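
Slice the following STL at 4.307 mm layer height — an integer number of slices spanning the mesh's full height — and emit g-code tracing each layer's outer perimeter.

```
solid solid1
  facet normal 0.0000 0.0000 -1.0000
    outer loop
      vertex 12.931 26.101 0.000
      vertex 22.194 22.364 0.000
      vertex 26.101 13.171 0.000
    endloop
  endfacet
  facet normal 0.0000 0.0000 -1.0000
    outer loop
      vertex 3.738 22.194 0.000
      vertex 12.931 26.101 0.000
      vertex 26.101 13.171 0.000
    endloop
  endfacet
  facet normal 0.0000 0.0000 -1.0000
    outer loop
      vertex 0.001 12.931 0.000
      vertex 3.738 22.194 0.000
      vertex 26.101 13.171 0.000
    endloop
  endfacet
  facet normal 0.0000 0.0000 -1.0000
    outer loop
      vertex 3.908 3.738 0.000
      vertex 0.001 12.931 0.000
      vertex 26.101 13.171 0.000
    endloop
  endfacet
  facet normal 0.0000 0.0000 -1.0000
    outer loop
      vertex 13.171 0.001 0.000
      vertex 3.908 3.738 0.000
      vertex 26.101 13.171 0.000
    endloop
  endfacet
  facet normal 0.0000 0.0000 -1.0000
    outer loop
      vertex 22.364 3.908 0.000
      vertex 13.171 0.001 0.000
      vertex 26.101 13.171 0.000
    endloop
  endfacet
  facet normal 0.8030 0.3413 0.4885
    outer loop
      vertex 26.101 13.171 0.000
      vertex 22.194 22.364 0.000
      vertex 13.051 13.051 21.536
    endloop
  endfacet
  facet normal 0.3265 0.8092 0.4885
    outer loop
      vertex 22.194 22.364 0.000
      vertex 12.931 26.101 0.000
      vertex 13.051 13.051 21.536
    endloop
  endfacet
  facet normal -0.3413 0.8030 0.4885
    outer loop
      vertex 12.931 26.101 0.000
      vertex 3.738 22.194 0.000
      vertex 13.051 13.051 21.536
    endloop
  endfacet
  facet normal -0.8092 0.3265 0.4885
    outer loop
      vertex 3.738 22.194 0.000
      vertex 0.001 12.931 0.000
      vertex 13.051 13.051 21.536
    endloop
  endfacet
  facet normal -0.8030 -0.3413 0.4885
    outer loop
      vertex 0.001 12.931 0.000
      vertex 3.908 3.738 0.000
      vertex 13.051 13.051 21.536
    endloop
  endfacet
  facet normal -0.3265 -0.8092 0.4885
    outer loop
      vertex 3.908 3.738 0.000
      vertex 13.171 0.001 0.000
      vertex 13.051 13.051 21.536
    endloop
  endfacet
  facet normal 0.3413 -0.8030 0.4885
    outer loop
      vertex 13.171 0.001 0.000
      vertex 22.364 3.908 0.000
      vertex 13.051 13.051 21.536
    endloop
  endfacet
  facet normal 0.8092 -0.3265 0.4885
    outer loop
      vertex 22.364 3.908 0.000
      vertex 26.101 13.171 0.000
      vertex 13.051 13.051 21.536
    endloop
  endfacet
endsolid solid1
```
; perimeter-only toolpath
G21 ; units = mm
G90 ; absolute positioning
G28 ; home
; layer 1
G0 Z4.307
G0 X23.491 Y13.147
G1 X20.365 Y20.501
G1 X12.955 Y23.491
G1 X5.601 Y20.365
G1 X2.611 Y12.955
G1 X5.737 Y5.601
G1 X13.147 Y2.611
G1 X20.501 Y5.737
G1 X23.491 Y13.147
; layer 2
G0 Z8.614
G0 X20.881 Y13.123
G1 X18.537 Y18.639
G1 X12.979 Y20.881
G1 X7.463 Y18.537
G1 X5.221 Y12.979
G1 X7.565 Y7.463
G1 X13.123 Y5.221
G1 X18.639 Y7.565
G1 X20.881 Y13.123
; layer 3
G0 Z12.922
G0 X18.271 Y13.099
G1 X16.708 Y16.776
G1 X13.003 Y18.271
G1 X9.326 Y16.708
G1 X7.831 Y13.003
G1 X9.394 Y9.326
G1 X13.099 Y7.831
G1 X16.776 Y9.394
G1 X18.271 Y13.099
; layer 4
G0 Z17.229
G0 X15.661 Y13.075
G1 X14.880 Y14.914
G1 X13.027 Y15.661
G1 X11.188 Y14.880
G1 X10.441 Y13.027
G1 X11.222 Y11.188
G1 X13.075 Y10.441
G1 X14.914 Y11.222
G1 X15.661 Y13.075
M2 ; end

The solid is a regular 8-sided pyramid, base circumscribed radius ≈ 13.1 mm, apex at z ≈ 21.5 mm. Slicing at Δz = 4.307 mm — 5 equal slices spanning the solid's height, so layer i sits at z = i·h/5 — gives 4 non-empty perimeters. Each is a 8-segment closed polygon; G0 lifts to the layer z and rapids to the start vertex, then G1 traces the edges. The cross-section shrinks linearly with z (the slice at the apex is degenerate and omitted).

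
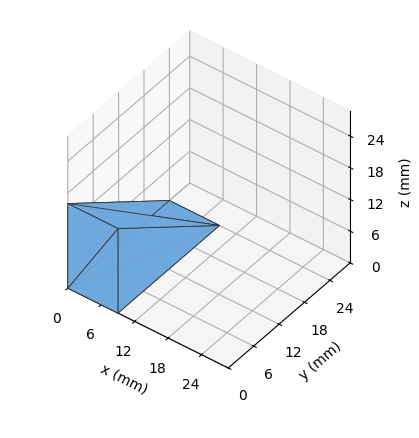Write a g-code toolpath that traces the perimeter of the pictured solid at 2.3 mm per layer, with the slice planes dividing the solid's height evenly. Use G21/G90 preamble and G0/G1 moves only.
Reading the render: the shape is a wedge (ramp): 9 × 24 mm base, rising to 16 mm along the y=0 edge and sloping linearly to z=0 at y=24 (dimensions read to the nearest mm from the axis ticks). For the g-code, the solid's height is divided into equal slices at the stated Δz and each level perimeter traced with G1 moves after a G0 lift.

; perimeter-only toolpath
G21 ; units = mm
G90 ; absolute positioning
G28 ; home
; layer 1
G0 Z2.3
G0 X0.0 Y0.0
G1 X9.0 Y0.0
G1 X9.0 Y20.6
G1 X0.0 Y20.6
G1 X0.0 Y0.0
; layer 2
G0 Z4.6
G0 X0.0 Y0.0
G1 X9.0 Y0.0
G1 X9.0 Y17.1
G1 X0.0 Y17.1
G1 X0.0 Y0.0
; layer 3
G0 Z6.9
G0 X0.0 Y0.0
G1 X9.0 Y0.0
G1 X9.0 Y13.7
G1 X0.0 Y13.7
G1 X0.0 Y0.0
; layer 4
G0 Z9.1
G0 X0.0 Y0.0
G1 X9.0 Y0.0
G1 X9.0 Y10.3
G1 X0.0 Y10.3
G1 X0.0 Y0.0
; layer 5
G0 Z11.4
G0 X0.0 Y0.0
G1 X9.0 Y0.0
G1 X9.0 Y6.9
G1 X0.0 Y6.9
G1 X0.0 Y0.0
; layer 6
G0 Z13.7
G0 X0.0 Y0.0
G1 X9.0 Y0.0
G1 X9.0 Y3.4
G1 X0.0 Y3.4
G1 X0.0 Y0.0
M2 ; end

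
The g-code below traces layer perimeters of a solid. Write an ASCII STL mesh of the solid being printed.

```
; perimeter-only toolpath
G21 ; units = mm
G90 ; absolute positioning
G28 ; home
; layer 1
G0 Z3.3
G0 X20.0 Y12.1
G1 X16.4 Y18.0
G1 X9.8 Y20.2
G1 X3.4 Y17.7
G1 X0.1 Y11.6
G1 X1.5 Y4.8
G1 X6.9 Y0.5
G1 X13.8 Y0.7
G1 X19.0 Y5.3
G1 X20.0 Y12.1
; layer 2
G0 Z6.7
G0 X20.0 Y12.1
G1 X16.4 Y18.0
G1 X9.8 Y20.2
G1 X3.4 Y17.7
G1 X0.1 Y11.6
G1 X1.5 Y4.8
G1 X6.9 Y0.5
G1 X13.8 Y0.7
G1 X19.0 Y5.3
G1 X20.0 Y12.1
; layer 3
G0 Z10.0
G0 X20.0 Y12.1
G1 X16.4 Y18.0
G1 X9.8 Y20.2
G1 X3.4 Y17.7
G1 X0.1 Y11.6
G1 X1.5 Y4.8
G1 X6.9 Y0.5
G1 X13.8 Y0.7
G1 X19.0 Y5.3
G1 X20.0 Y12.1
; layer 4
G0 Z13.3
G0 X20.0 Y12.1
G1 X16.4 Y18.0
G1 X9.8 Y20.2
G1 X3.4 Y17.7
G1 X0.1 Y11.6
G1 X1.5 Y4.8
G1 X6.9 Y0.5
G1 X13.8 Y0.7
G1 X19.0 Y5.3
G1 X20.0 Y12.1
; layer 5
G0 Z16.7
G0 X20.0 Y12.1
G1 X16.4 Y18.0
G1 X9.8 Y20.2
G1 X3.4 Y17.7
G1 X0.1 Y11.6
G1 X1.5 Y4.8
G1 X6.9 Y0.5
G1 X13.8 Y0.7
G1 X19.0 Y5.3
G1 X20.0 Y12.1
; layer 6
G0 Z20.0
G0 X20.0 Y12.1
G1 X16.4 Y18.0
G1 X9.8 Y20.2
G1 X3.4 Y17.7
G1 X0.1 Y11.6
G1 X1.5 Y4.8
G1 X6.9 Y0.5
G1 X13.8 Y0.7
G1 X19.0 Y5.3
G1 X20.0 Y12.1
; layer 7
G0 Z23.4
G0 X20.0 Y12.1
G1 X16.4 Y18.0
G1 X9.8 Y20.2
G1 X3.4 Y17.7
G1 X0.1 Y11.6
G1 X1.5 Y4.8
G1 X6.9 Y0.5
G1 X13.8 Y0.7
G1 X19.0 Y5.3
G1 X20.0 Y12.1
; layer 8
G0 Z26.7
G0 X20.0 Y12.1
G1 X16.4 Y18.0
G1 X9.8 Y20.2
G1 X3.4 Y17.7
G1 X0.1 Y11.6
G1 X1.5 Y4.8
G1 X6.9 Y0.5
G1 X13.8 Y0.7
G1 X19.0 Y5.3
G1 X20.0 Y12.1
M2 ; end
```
solid part
  facet normal 0.0000 0.0000 -1.0000
    outer loop
      vertex 9.8 20.2 0.0
      vertex 16.4 18.0 0.0
      vertex 20.0 12.1 0.0
    endloop
  endfacet
  facet normal 0.0000 0.0000 -1.0000
    outer loop
      vertex 3.4 17.7 0.0
      vertex 9.8 20.2 0.0
      vertex 20.0 12.1 0.0
    endloop
  endfacet
  facet normal 0.0000 0.0000 -1.0000
    outer loop
      vertex 0.1 11.6 0.0
      vertex 3.4 17.7 0.0
      vertex 20.0 12.1 0.0
    endloop
  endfacet
  facet normal 0.0000 0.0000 -1.0000
    outer loop
      vertex 1.5 4.8 0.0
      vertex 0.1 11.6 0.0
      vertex 20.0 12.1 0.0
    endloop
  endfacet
  facet normal 0.0000 0.0000 -1.0000
    outer loop
      vertex 6.9 0.5 0.0
      vertex 1.5 4.8 0.0
      vertex 20.0 12.1 0.0
    endloop
  endfacet
  facet normal 0.0000 0.0000 -1.0000
    outer loop
      vertex 13.8 0.7 0.0
      vertex 6.9 0.5 0.0
      vertex 20.0 12.1 0.0
    endloop
  endfacet
  facet normal 0.0000 0.0000 -1.0000
    outer loop
      vertex 19.0 5.3 0.0
      vertex 13.8 0.7 0.0
      vertex 20.0 12.1 0.0
    endloop
  endfacet
  facet normal 0.0000 0.0000 1.0000
    outer loop
      vertex 20.0 12.1 26.7
      vertex 16.4 18.0 26.7
      vertex 9.8 20.2 26.7
    endloop
  endfacet
  facet normal 0.0000 0.0000 1.0000
    outer loop
      vertex 20.0 12.1 26.7
      vertex 9.8 20.2 26.7
      vertex 3.4 17.7 26.7
    endloop
  endfacet
  facet normal 0.0000 0.0000 1.0000
    outer loop
      vertex 20.0 12.1 26.7
      vertex 3.4 17.7 26.7
      vertex 0.1 11.6 26.7
    endloop
  endfacet
  facet normal 0.0000 0.0000 1.0000
    outer loop
      vertex 20.0 12.1 26.7
      vertex 0.1 11.6 26.7
      vertex 1.5 4.8 26.7
    endloop
  endfacet
  facet normal 0.0000 0.0000 1.0000
    outer loop
      vertex 20.0 12.1 26.7
      vertex 1.5 4.8 26.7
      vertex 6.9 0.5 26.7
    endloop
  endfacet
  facet normal 0.0000 0.0000 1.0000
    outer loop
      vertex 20.0 12.1 26.7
      vertex 6.9 0.5 26.7
      vertex 13.8 0.7 26.7
    endloop
  endfacet
  facet normal 0.0000 0.0000 1.0000
    outer loop
      vertex 20.0 12.1 26.7
      vertex 13.8 0.7 26.7
      vertex 19.0 5.3 26.7
    endloop
  endfacet
  facet normal 0.8536 0.5209 0.0000
    outer loop
      vertex 20.0 12.1 0.0
      vertex 16.4 18.0 0.0
      vertex 16.4 18.0 26.7
    endloop
  endfacet
  facet normal 0.8536 0.5209 0.0000
    outer loop
      vertex 20.0 12.1 0.0
      vertex 16.4 18.0 26.7
      vertex 20.0 12.1 26.7
    endloop
  endfacet
  facet normal 0.3162 0.9487 0.0000
    outer loop
      vertex 16.4 18.0 0.0
      vertex 9.8 20.2 0.0
      vertex 9.8 20.2 26.7
    endloop
  endfacet
  facet normal 0.3162 0.9487 0.0000
    outer loop
      vertex 16.4 18.0 0.0
      vertex 9.8 20.2 26.7
      vertex 16.4 18.0 26.7
    endloop
  endfacet
  facet normal -0.3639 0.9315 0.0000
    outer loop
      vertex 9.8 20.2 0.0
      vertex 3.4 17.7 0.0
      vertex 3.4 17.7 26.7
    endloop
  endfacet
  facet normal -0.3639 0.9315 0.0000
    outer loop
      vertex 9.8 20.2 0.0
      vertex 3.4 17.7 26.7
      vertex 9.8 20.2 26.7
    endloop
  endfacet
  facet normal -0.8795 0.4758 0.0000
    outer loop
      vertex 3.4 17.7 0.0
      vertex 0.1 11.6 0.0
      vertex 0.1 11.6 26.7
    endloop
  endfacet
  facet normal -0.8795 0.4758 0.0000
    outer loop
      vertex 3.4 17.7 0.0
      vertex 0.1 11.6 26.7
      vertex 3.4 17.7 26.7
    endloop
  endfacet
  facet normal -0.9795 -0.2017 0.0000
    outer loop
      vertex 0.1 11.6 0.0
      vertex 1.5 4.8 0.0
      vertex 1.5 4.8 26.7
    endloop
  endfacet
  facet normal -0.9795 -0.2017 0.0000
    outer loop
      vertex 0.1 11.6 0.0
      vertex 1.5 4.8 26.7
      vertex 0.1 11.6 26.7
    endloop
  endfacet
  facet normal -0.6229 -0.7823 0.0000
    outer loop
      vertex 1.5 4.8 0.0
      vertex 6.9 0.5 0.0
      vertex 6.9 0.5 26.7
    endloop
  endfacet
  facet normal -0.6229 -0.7823 0.0000
    outer loop
      vertex 1.5 4.8 0.0
      vertex 6.9 0.5 26.7
      vertex 1.5 4.8 26.7
    endloop
  endfacet
  facet normal 0.0290 -0.9996 0.0000
    outer loop
      vertex 6.9 0.5 0.0
      vertex 13.8 0.7 0.0
      vertex 13.8 0.7 26.7
    endloop
  endfacet
  facet normal 0.0290 -0.9996 0.0000
    outer loop
      vertex 6.9 0.5 0.0
      vertex 13.8 0.7 26.7
      vertex 6.9 0.5 26.7
    endloop
  endfacet
  facet normal 0.6626 -0.7490 0.0000
    outer loop
      vertex 13.8 0.7 0.0
      vertex 19.0 5.3 0.0
      vertex 19.0 5.3 26.7
    endloop
  endfacet
  facet normal 0.6626 -0.7490 0.0000
    outer loop
      vertex 13.8 0.7 0.0
      vertex 19.0 5.3 26.7
      vertex 13.8 0.7 26.7
    endloop
  endfacet
  facet normal 0.9894 -0.1455 0.0000
    outer loop
      vertex 19.0 5.3 0.0
      vertex 20.0 12.1 0.0
      vertex 20.0 12.1 26.7
    endloop
  endfacet
  facet normal 0.9894 -0.1455 0.0000
    outer loop
      vertex 19.0 5.3 0.0
      vertex 20.0 12.1 26.7
      vertex 19.0 5.3 26.7
    endloop
  endfacet
endsolid part

The G0 Z moves step by Δz≈3.3 mm. Every layer's G1 loop is the same polygon, so the solid is a straight extrusion of it from z=0 to z≈26.7. Closing with flat bottom and top caps and triangulating gives 32 facets — a regular 9-sided prism (a cylinder approximated with 9 flat sides), circumscribed radius ≈ 10.1 mm, height ≈ 26.7 mm.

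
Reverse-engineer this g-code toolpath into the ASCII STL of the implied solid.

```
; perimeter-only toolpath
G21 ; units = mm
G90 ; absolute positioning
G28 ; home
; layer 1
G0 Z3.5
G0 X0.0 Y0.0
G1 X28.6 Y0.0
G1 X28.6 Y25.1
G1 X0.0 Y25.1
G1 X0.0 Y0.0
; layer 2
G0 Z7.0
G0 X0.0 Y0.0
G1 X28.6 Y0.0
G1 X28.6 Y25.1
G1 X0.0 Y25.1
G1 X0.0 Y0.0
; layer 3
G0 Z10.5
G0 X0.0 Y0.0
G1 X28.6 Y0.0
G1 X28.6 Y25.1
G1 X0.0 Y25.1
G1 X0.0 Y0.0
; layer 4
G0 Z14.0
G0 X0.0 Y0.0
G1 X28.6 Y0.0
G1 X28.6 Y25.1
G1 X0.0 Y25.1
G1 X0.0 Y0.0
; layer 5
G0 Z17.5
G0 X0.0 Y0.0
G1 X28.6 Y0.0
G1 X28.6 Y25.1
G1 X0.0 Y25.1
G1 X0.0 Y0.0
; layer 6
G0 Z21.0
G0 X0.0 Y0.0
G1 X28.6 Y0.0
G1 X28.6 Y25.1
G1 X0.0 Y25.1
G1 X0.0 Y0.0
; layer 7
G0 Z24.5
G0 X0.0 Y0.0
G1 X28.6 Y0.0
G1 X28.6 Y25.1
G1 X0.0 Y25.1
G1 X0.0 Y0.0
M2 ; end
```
solid part
  facet normal 0.0000 0.0000 -1.0000
    outer loop
      vertex 28.6 25.1 0.0
      vertex 28.6 0.0 0.0
      vertex 0.0 0.0 0.0
    endloop
  endfacet
  facet normal 0.0000 0.0000 -1.0000
    outer loop
      vertex 0.0 25.1 0.0
      vertex 28.6 25.1 0.0
      vertex 0.0 0.0 0.0
    endloop
  endfacet
  facet normal 0.0000 0.0000 1.0000
    outer loop
      vertex 0.0 0.0 24.5
      vertex 28.6 0.0 24.5
      vertex 28.6 25.1 24.5
    endloop
  endfacet
  facet normal 0.0000 0.0000 1.0000
    outer loop
      vertex 0.0 0.0 24.5
      vertex 28.6 25.1 24.5
      vertex 0.0 25.1 24.5
    endloop
  endfacet
  facet normal 0.0000 -1.0000 0.0000
    outer loop
      vertex 0.0 0.0 0.0
      vertex 28.6 0.0 0.0
      vertex 28.6 0.0 24.5
    endloop
  endfacet
  facet normal 0.0000 -1.0000 0.0000
    outer loop
      vertex 0.0 0.0 0.0
      vertex 28.6 0.0 24.5
      vertex 0.0 0.0 24.5
    endloop
  endfacet
  facet normal 0.0000 1.0000 0.0000
    outer loop
      vertex 28.6 25.1 24.5
      vertex 28.6 25.1 0.0
      vertex 0.0 25.1 0.0
    endloop
  endfacet
  facet normal 0.0000 1.0000 0.0000
    outer loop
      vertex 0.0 25.1 24.5
      vertex 28.6 25.1 24.5
      vertex 0.0 25.1 0.0
    endloop
  endfacet
  facet normal -1.0000 0.0000 0.0000
    outer loop
      vertex 0.0 25.1 24.5
      vertex 0.0 25.1 0.0
      vertex 0.0 0.0 0.0
    endloop
  endfacet
  facet normal -1.0000 0.0000 0.0000
    outer loop
      vertex 0.0 0.0 24.5
      vertex 0.0 25.1 24.5
      vertex 0.0 0.0 0.0
    endloop
  endfacet
  facet normal 1.0000 0.0000 0.0000
    outer loop
      vertex 28.6 0.0 0.0
      vertex 28.6 25.1 0.0
      vertex 28.6 25.1 24.5
    endloop
  endfacet
  facet normal 1.0000 0.0000 0.0000
    outer loop
      vertex 28.6 0.0 0.0
      vertex 28.6 25.1 24.5
      vertex 28.6 0.0 24.5
    endloop
  endfacet
endsolid part

The G0 Z moves step by Δz≈3.5 mm. Every layer's G1 loop is the same polygon, so the solid is a straight extrusion of it from z=0 to z≈24.5. Closing with flat bottom and top caps and triangulating gives 12 facets — a rectangular box, roughly 28.6 × 25.1 mm footprint and 24.5 mm tall.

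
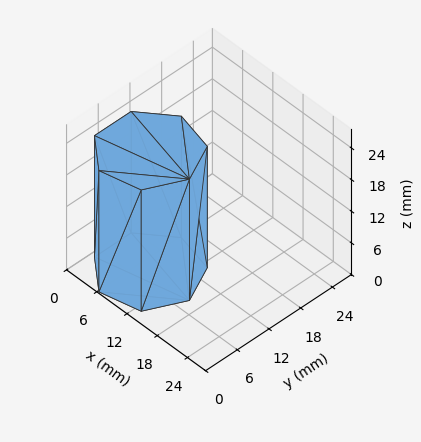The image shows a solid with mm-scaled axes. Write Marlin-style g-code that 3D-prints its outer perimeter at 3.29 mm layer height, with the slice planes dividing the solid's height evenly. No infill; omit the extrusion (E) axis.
Reading the render: the shape is a regular 7-sided prism (a cylinder approximated with 7 flat sides), circumscribed radius ≈ 8 mm, height ≈ 23 mm (dimensions read to the nearest mm from the axis ticks). For the g-code, the solid's height is divided into equal slices at the stated Δz and each level perimeter traced with G1 moves after a G0 lift.

; perimeter-only toolpath
G21 ; units = mm
G90 ; absolute positioning
G28 ; home
; layer 1
G0 Z3.29
G0 X16.00 Y8.00
G1 X12.99 Y14.25
G1 X6.22 Y15.80
G1 X0.79 Y11.47
G1 X0.79 Y4.53
G1 X6.22 Y0.20
G1 X12.99 Y1.75
G1 X16.00 Y8.00
; layer 2
G0 Z6.57
G0 X16.00 Y8.00
G1 X12.99 Y14.25
G1 X6.22 Y15.80
G1 X0.79 Y11.47
G1 X0.79 Y4.53
G1 X6.22 Y0.20
G1 X12.99 Y1.75
G1 X16.00 Y8.00
; layer 3
G0 Z9.86
G0 X16.00 Y8.00
G1 X12.99 Y14.25
G1 X6.22 Y15.80
G1 X0.79 Y11.47
G1 X0.79 Y4.53
G1 X6.22 Y0.20
G1 X12.99 Y1.75
G1 X16.00 Y8.00
; layer 4
G0 Z13.14
G0 X16.00 Y8.00
G1 X12.99 Y14.25
G1 X6.22 Y15.80
G1 X0.79 Y11.47
G1 X0.79 Y4.53
G1 X6.22 Y0.20
G1 X12.99 Y1.75
G1 X16.00 Y8.00
; layer 5
G0 Z16.43
G0 X16.00 Y8.00
G1 X12.99 Y14.25
G1 X6.22 Y15.80
G1 X0.79 Y11.47
G1 X0.79 Y4.53
G1 X6.22 Y0.20
G1 X12.99 Y1.75
G1 X16.00 Y8.00
; layer 6
G0 Z19.71
G0 X16.00 Y8.00
G1 X12.99 Y14.25
G1 X6.22 Y15.80
G1 X0.79 Y11.47
G1 X0.79 Y4.53
G1 X6.22 Y0.20
G1 X12.99 Y1.75
G1 X16.00 Y8.00
; layer 7
G0 Z23.00
G0 X16.00 Y8.00
G1 X12.99 Y14.25
G1 X6.22 Y15.80
G1 X0.79 Y11.47
G1 X0.79 Y4.53
G1 X6.22 Y0.20
G1 X12.99 Y1.75
G1 X16.00 Y8.00
M2 ; end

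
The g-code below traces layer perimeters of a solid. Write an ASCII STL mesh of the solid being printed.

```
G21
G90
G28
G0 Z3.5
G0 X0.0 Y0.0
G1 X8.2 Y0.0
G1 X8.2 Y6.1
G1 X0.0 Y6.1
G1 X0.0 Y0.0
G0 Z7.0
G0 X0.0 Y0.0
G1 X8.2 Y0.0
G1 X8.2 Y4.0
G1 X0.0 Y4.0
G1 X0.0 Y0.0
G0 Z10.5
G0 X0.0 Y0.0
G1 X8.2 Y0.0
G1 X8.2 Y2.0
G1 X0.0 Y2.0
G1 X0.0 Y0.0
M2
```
solid part
  facet normal 0.0000 0.0000 -1.0000
    outer loop
      vertex 8.2 8.1 0.0
      vertex 8.2 0.0 0.0
      vertex 0.0 0.0 0.0
    endloop
  endfacet
  facet normal 0.0000 0.0000 -1.0000
    outer loop
      vertex 0.0 8.1 0.0
      vertex 8.2 8.1 0.0
      vertex 0.0 0.0 0.0
    endloop
  endfacet
  facet normal 0.0000 -1.0000 0.0000
    outer loop
      vertex 0.0 0.0 0.0
      vertex 8.2 0.0 0.0
      vertex 8.2 0.0 14.0
    endloop
  endfacet
  facet normal 0.0000 -1.0000 0.0000
    outer loop
      vertex 0.0 0.0 0.0
      vertex 8.2 0.0 14.0
      vertex 0.0 0.0 14.0
    endloop
  endfacet
  facet normal 0.0000 0.8656 0.5008
    outer loop
      vertex 0.0 0.0 14.0
      vertex 8.2 0.0 14.0
      vertex 8.2 8.1 0.0
    endloop
  endfacet
  facet normal 0.0000 0.8656 0.5008
    outer loop
      vertex 0.0 0.0 14.0
      vertex 8.2 8.1 0.0
      vertex 0.0 8.1 0.0
    endloop
  endfacet
  facet normal -1.0000 0.0000 0.0000
    outer loop
      vertex 0.0 0.0 14.0
      vertex 0.0 8.1 0.0
      vertex 0.0 0.0 0.0
    endloop
  endfacet
  facet normal 1.0000 0.0000 0.0000
    outer loop
      vertex 8.2 0.0 0.0
      vertex 8.2 8.1 0.0
      vertex 8.2 0.0 14.0
    endloop
  endfacet
endsolid part

The G0 Z moves step by Δz≈3.5 mm. The G1 loops shrink linearly with z, so the solid tapers from its base footprint up to z≈14. Closing with a flat bottom cap and the tapered top and triangulating gives 8 facets — a wedge (ramp): 8.2 × 8.1 mm base, rising to 14 mm along the y=0 edge and sloping linearly to z=0 at y=8.1.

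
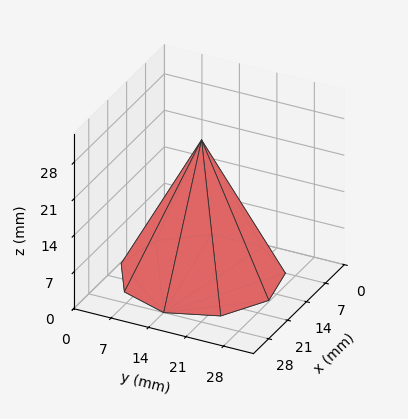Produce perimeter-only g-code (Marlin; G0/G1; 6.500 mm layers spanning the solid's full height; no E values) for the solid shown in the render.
Reading the render: the shape is a regular 9-sided pyramid, base circumscribed radius ≈ 14 mm, apex at z ≈ 26 mm (dimensions read to the nearest mm from the axis ticks). For the g-code, the solid's height is divided into equal slices at the stated Δz and each level perimeter traced with G1 moves after a G0 lift.

; perimeter-only toolpath
G21 ; units = mm
G90 ; absolute positioning
G28 ; home
; layer 1
G0 Z6.500
G0 X24.500 Y14.000
G1 X22.044 Y20.749
G1 X15.823 Y24.340
G1 X8.750 Y23.093
G1 X4.133 Y17.591
G1 X4.133 Y10.409
G1 X8.750 Y4.907
G1 X15.823 Y3.660
G1 X22.044 Y7.251
G1 X24.500 Y14.000
; layer 2
G0 Z13.000
G0 X21.000 Y14.000
G1 X19.363 Y18.499
G1 X15.216 Y20.893
G1 X10.500 Y20.062
G1 X7.422 Y16.394
G1 X7.422 Y11.606
G1 X10.500 Y7.938
G1 X15.216 Y7.106
G1 X19.363 Y9.501
G1 X21.000 Y14.000
; layer 3
G0 Z19.500
G0 X17.500 Y14.000
G1 X16.681 Y16.250
G1 X14.608 Y17.447
G1 X12.250 Y17.031
G1 X10.711 Y15.197
G1 X10.711 Y12.803
G1 X12.250 Y10.969
G1 X14.608 Y10.553
G1 X16.681 Y11.750
G1 X17.500 Y14.000
M2 ; end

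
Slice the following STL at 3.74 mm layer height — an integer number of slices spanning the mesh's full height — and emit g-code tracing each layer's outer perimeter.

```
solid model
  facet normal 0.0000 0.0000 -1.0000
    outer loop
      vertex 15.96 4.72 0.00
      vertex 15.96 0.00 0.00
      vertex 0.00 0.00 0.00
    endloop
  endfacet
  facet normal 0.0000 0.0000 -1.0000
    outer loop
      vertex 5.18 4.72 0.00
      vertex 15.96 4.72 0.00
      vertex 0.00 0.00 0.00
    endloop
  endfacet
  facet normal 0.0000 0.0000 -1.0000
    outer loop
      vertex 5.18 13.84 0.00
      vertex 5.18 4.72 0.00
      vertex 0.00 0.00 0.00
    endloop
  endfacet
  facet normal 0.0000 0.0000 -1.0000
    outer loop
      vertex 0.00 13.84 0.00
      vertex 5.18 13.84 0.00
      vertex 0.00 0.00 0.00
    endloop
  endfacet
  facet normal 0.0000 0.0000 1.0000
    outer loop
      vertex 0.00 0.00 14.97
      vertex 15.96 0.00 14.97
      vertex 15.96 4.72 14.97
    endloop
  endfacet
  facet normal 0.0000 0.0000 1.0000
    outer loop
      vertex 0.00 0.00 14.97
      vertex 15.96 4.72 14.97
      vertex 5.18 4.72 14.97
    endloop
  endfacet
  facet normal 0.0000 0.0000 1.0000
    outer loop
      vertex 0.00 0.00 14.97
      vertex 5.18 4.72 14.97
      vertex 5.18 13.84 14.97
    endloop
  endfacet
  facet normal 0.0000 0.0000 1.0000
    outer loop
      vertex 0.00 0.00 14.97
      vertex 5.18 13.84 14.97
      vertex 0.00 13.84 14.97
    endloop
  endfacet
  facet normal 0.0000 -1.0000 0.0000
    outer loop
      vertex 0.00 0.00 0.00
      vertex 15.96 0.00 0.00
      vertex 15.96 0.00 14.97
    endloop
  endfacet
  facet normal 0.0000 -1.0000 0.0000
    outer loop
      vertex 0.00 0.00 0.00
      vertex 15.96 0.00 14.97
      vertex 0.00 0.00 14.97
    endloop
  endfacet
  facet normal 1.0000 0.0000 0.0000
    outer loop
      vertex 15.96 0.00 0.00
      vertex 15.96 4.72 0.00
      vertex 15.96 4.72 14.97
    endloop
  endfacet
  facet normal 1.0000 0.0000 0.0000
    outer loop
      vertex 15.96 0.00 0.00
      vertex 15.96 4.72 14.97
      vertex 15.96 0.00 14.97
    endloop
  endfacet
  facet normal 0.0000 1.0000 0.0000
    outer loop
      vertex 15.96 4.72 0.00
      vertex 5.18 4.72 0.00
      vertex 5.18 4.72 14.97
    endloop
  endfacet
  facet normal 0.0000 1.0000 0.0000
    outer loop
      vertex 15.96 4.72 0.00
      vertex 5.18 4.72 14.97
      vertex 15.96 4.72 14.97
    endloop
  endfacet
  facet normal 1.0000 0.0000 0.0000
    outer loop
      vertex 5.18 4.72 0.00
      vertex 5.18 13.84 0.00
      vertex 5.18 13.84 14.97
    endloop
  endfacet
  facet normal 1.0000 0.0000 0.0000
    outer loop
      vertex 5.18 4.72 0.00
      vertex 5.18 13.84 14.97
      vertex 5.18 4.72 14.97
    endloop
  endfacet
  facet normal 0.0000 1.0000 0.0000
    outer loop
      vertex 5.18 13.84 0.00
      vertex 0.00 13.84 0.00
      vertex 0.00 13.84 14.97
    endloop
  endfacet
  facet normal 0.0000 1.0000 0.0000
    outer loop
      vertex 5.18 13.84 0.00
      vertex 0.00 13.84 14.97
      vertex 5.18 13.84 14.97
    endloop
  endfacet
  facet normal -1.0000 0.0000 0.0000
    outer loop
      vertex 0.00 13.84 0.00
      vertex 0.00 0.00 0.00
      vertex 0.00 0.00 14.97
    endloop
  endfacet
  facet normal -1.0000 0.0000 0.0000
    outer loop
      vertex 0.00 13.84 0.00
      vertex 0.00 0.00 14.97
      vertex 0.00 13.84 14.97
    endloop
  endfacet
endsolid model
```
; perimeter-only toolpath
G21 ; units = mm
G90 ; absolute positioning
G28 ; home
; layer 1
G0 Z3.74
G0 X0.00 Y0.00
G1 X15.96 Y0.00
G1 X15.96 Y4.72
G1 X5.18 Y4.72
G1 X5.18 Y13.84
G1 X0.00 Y13.84
G1 X0.00 Y0.00
; layer 2
G0 Z7.49
G0 X0.00 Y0.00
G1 X15.96 Y0.00
G1 X15.96 Y4.72
G1 X5.18 Y4.72
G1 X5.18 Y13.84
G1 X0.00 Y13.84
G1 X0.00 Y0.00
; layer 3
G0 Z11.23
G0 X0.00 Y0.00
G1 X15.96 Y0.00
G1 X15.96 Y4.72
G1 X5.18 Y4.72
G1 X5.18 Y13.84
G1 X0.00 Y13.84
G1 X0.00 Y0.00
; layer 4
G0 Z14.97
G0 X0.00 Y0.00
G1 X15.96 Y0.00
G1 X15.96 Y4.72
G1 X5.18 Y4.72
G1 X5.18 Y13.84
G1 X0.00 Y13.84
G1 X0.00 Y0.00
M2 ; end

The solid is an L-shaped prism: outer 16 × 13.8 mm, arm thicknesses ≈ 4.72 mm (horizontal) and 5.18 mm (vertical), extruded 15 mm in z. Slicing at Δz = 3.74 mm — 4 equal slices spanning the solid's height, so layer i sits at z = i·h/4 — gives 4 non-empty perimeters. Each is a 6-segment closed polygon; G0 lifts to the layer z and rapids to the start vertex, then G1 traces the edges.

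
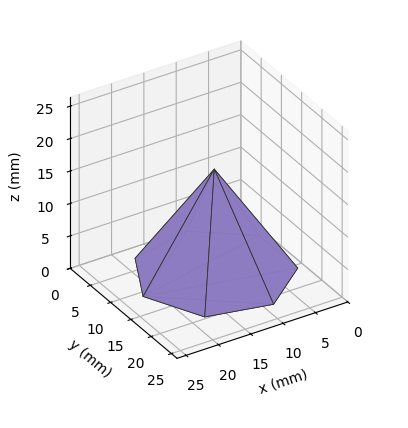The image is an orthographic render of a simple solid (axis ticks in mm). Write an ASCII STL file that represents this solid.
Reading the render: the shape is a regular 7-sided pyramid, base circumscribed radius ≈ 11 mm, apex at z ≈ 16 mm (dimensions read to the nearest mm from the axis ticks). For the STL, each face is triangulated and given an outward normal.

solid part
  facet normal 0.0000 0.0000 -1.0000
    outer loop
      vertex 8.55 21.72 0.00
      vertex 17.86 19.60 0.00
      vertex 22.00 11.00 0.00
    endloop
  endfacet
  facet normal 0.0000 0.0000 -1.0000
    outer loop
      vertex 1.09 15.77 0.00
      vertex 8.55 21.72 0.00
      vertex 22.00 11.00 0.00
    endloop
  endfacet
  facet normal 0.0000 0.0000 -1.0000
    outer loop
      vertex 1.09 6.23 0.00
      vertex 1.09 15.77 0.00
      vertex 22.00 11.00 0.00
    endloop
  endfacet
  facet normal 0.0000 0.0000 -1.0000
    outer loop
      vertex 8.55 0.28 0.00
      vertex 1.09 6.23 0.00
      vertex 22.00 11.00 0.00
    endloop
  endfacet
  facet normal 0.0000 0.0000 -1.0000
    outer loop
      vertex 17.86 2.40 0.00
      vertex 8.55 0.28 0.00
      vertex 22.00 11.00 0.00
    endloop
  endfacet
  facet normal 0.7660 0.3687 0.5266
    outer loop
      vertex 22.00 11.00 0.00
      vertex 17.86 19.60 0.00
      vertex 11.00 11.00 16.00
    endloop
  endfacet
  facet normal 0.1888 0.8290 0.5265
    outer loop
      vertex 17.86 19.60 0.00
      vertex 8.55 21.72 0.00
      vertex 11.00 11.00 16.00
    endloop
  endfacet
  facet normal -0.5301 0.6647 0.5265
    outer loop
      vertex 8.55 21.72 0.00
      vertex 1.09 15.77 0.00
      vertex 11.00 11.00 16.00
    endloop
  endfacet
  facet normal -0.8501 0.0000 0.5266
    outer loop
      vertex 1.09 15.77 0.00
      vertex 1.09 6.23 0.00
      vertex 11.00 11.00 16.00
    endloop
  endfacet
  facet normal -0.5301 -0.6647 0.5265
    outer loop
      vertex 1.09 6.23 0.00
      vertex 8.55 0.28 0.00
      vertex 11.00 11.00 16.00
    endloop
  endfacet
  facet normal 0.1888 -0.8290 0.5265
    outer loop
      vertex 8.55 0.28 0.00
      vertex 17.86 2.40 0.00
      vertex 11.00 11.00 16.00
    endloop
  endfacet
  facet normal 0.7660 -0.3687 0.5266
    outer loop
      vertex 17.86 2.40 0.00
      vertex 22.00 11.00 0.00
      vertex 11.00 11.00 16.00
    endloop
  endfacet
endsolid part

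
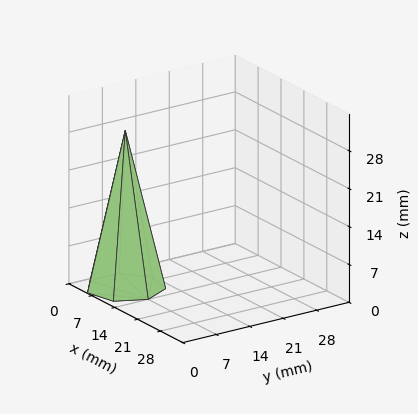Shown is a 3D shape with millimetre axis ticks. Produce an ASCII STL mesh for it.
Reading the render: the shape is a regular 7-sided pyramid, base circumscribed radius ≈ 7 mm, apex at z ≈ 29 mm (dimensions read to the nearest mm from the axis ticks). For the STL, each face is triangulated and given an outward normal.

solid part
  facet normal 0.0000 0.0000 -1.0000
    outer loop
      vertex 5.44 13.82 0.00
      vertex 11.36 12.47 0.00
      vertex 14.00 7.00 0.00
    endloop
  endfacet
  facet normal 0.0000 0.0000 -1.0000
    outer loop
      vertex 0.69 10.04 0.00
      vertex 5.44 13.82 0.00
      vertex 14.00 7.00 0.00
    endloop
  endfacet
  facet normal 0.0000 0.0000 -1.0000
    outer loop
      vertex 0.69 3.96 0.00
      vertex 0.69 10.04 0.00
      vertex 14.00 7.00 0.00
    endloop
  endfacet
  facet normal 0.0000 0.0000 -1.0000
    outer loop
      vertex 5.44 0.18 0.00
      vertex 0.69 3.96 0.00
      vertex 14.00 7.00 0.00
    endloop
  endfacet
  facet normal 0.0000 0.0000 -1.0000
    outer loop
      vertex 11.36 1.53 0.00
      vertex 5.44 0.18 0.00
      vertex 14.00 7.00 0.00
    endloop
  endfacet
  facet normal 0.8800 0.4247 0.2124
    outer loop
      vertex 14.00 7.00 0.00
      vertex 11.36 12.47 0.00
      vertex 7.00 7.00 29.00
    endloop
  endfacet
  facet normal 0.2173 0.9527 0.2124
    outer loop
      vertex 11.36 12.47 0.00
      vertex 5.44 13.82 0.00
      vertex 7.00 7.00 29.00
    endloop
  endfacet
  facet normal -0.6085 0.7646 0.2125
    outer loop
      vertex 5.44 13.82 0.00
      vertex 0.69 10.04 0.00
      vertex 7.00 7.00 29.00
    endloop
  endfacet
  facet normal -0.9771 0.0000 0.2126
    outer loop
      vertex 0.69 10.04 0.00
      vertex 0.69 3.96 0.00
      vertex 7.00 7.00 29.00
    endloop
  endfacet
  facet normal -0.6085 -0.7646 0.2125
    outer loop
      vertex 0.69 3.96 0.00
      vertex 5.44 0.18 0.00
      vertex 7.00 7.00 29.00
    endloop
  endfacet
  facet normal 0.2173 -0.9527 0.2124
    outer loop
      vertex 5.44 0.18 0.00
      vertex 11.36 1.53 0.00
      vertex 7.00 7.00 29.00
    endloop
  endfacet
  facet normal 0.8800 -0.4247 0.2124
    outer loop
      vertex 11.36 1.53 0.00
      vertex 14.00 7.00 0.00
      vertex 7.00 7.00 29.00
    endloop
  endfacet
endsolid part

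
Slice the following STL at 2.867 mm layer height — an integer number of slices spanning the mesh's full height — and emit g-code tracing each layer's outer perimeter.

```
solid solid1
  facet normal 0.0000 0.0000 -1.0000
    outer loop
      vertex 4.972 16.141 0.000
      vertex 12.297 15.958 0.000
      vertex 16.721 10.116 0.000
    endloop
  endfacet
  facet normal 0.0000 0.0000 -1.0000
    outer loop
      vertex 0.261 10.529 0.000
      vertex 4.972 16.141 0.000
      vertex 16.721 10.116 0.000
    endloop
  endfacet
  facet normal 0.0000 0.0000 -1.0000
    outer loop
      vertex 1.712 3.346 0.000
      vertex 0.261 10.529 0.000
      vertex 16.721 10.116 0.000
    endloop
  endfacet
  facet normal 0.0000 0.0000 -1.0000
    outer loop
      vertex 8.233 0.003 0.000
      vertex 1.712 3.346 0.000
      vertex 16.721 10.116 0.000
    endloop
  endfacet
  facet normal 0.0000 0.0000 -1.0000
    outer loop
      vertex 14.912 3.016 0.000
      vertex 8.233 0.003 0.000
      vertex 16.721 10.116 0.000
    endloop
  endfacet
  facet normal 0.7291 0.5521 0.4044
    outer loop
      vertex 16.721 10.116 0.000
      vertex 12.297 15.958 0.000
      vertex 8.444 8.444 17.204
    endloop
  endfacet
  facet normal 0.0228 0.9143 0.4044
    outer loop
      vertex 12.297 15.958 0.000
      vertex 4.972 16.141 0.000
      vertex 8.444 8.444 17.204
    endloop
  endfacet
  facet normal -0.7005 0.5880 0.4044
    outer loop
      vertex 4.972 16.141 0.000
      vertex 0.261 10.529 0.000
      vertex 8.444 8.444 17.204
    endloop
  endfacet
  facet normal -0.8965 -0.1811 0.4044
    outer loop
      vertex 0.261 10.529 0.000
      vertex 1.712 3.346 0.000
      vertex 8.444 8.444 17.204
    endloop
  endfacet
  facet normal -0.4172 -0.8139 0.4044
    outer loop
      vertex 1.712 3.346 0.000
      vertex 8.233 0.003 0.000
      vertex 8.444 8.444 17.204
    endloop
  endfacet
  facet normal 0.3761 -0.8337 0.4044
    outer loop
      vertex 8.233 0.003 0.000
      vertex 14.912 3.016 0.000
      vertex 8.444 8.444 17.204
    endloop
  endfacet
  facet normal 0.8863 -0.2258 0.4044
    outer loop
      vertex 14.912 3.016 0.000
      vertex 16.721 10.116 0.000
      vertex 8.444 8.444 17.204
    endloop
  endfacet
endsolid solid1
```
; perimeter-only toolpath
G21 ; units = mm
G90 ; absolute positioning
G28 ; home
; layer 1
G0 Z2.867
G0 X15.342 Y9.837
G1 X11.655 Y14.706
G1 X5.551 Y14.858
G1 X1.625 Y10.182
G1 X2.834 Y4.196
G1 X8.268 Y1.410
G1 X13.834 Y3.921
G1 X15.342 Y9.837
; layer 2
G0 Z5.735
G0 X13.962 Y9.559
G1 X11.013 Y13.453
G1 X6.129 Y13.575
G1 X2.989 Y9.834
G1 X3.956 Y5.045
G1 X8.303 Y2.817
G1 X12.756 Y4.825
G1 X13.962 Y9.559
; layer 3
G0 Z8.602
G0 X12.582 Y9.280
G1 X10.370 Y12.201
G1 X6.708 Y12.293
G1 X4.353 Y9.486
G1 X5.078 Y5.895
G1 X8.338 Y4.224
G1 X11.678 Y5.730
G1 X12.582 Y9.280
; layer 4
G0 Z11.469
G0 X11.203 Y9.001
G1 X9.728 Y10.949
G1 X7.287 Y11.010
G1 X5.716 Y9.139
G1 X6.200 Y6.745
G1 X8.374 Y5.630
G1 X10.600 Y6.635
G1 X11.203 Y9.001
; layer 5
G0 Z14.337
G0 X9.824 Y8.723
G1 X9.086 Y9.696
G1 X7.865 Y9.727
G1 X7.080 Y8.792
G1 X7.322 Y7.594
G1 X8.409 Y7.037
G1 X9.522 Y7.539
G1 X9.824 Y8.723
M2 ; end

The solid is a regular 7-sided pyramid, base circumscribed radius ≈ 8.44 mm, apex at z ≈ 17.2 mm. Slicing at Δz = 2.867 mm — 6 equal slices spanning the solid's height, so layer i sits at z = i·h/6 — gives 5 non-empty perimeters. Each is a 7-segment closed polygon; G0 lifts to the layer z and rapids to the start vertex, then G1 traces the edges. The cross-section shrinks linearly with z (the slice at the apex is degenerate and omitted).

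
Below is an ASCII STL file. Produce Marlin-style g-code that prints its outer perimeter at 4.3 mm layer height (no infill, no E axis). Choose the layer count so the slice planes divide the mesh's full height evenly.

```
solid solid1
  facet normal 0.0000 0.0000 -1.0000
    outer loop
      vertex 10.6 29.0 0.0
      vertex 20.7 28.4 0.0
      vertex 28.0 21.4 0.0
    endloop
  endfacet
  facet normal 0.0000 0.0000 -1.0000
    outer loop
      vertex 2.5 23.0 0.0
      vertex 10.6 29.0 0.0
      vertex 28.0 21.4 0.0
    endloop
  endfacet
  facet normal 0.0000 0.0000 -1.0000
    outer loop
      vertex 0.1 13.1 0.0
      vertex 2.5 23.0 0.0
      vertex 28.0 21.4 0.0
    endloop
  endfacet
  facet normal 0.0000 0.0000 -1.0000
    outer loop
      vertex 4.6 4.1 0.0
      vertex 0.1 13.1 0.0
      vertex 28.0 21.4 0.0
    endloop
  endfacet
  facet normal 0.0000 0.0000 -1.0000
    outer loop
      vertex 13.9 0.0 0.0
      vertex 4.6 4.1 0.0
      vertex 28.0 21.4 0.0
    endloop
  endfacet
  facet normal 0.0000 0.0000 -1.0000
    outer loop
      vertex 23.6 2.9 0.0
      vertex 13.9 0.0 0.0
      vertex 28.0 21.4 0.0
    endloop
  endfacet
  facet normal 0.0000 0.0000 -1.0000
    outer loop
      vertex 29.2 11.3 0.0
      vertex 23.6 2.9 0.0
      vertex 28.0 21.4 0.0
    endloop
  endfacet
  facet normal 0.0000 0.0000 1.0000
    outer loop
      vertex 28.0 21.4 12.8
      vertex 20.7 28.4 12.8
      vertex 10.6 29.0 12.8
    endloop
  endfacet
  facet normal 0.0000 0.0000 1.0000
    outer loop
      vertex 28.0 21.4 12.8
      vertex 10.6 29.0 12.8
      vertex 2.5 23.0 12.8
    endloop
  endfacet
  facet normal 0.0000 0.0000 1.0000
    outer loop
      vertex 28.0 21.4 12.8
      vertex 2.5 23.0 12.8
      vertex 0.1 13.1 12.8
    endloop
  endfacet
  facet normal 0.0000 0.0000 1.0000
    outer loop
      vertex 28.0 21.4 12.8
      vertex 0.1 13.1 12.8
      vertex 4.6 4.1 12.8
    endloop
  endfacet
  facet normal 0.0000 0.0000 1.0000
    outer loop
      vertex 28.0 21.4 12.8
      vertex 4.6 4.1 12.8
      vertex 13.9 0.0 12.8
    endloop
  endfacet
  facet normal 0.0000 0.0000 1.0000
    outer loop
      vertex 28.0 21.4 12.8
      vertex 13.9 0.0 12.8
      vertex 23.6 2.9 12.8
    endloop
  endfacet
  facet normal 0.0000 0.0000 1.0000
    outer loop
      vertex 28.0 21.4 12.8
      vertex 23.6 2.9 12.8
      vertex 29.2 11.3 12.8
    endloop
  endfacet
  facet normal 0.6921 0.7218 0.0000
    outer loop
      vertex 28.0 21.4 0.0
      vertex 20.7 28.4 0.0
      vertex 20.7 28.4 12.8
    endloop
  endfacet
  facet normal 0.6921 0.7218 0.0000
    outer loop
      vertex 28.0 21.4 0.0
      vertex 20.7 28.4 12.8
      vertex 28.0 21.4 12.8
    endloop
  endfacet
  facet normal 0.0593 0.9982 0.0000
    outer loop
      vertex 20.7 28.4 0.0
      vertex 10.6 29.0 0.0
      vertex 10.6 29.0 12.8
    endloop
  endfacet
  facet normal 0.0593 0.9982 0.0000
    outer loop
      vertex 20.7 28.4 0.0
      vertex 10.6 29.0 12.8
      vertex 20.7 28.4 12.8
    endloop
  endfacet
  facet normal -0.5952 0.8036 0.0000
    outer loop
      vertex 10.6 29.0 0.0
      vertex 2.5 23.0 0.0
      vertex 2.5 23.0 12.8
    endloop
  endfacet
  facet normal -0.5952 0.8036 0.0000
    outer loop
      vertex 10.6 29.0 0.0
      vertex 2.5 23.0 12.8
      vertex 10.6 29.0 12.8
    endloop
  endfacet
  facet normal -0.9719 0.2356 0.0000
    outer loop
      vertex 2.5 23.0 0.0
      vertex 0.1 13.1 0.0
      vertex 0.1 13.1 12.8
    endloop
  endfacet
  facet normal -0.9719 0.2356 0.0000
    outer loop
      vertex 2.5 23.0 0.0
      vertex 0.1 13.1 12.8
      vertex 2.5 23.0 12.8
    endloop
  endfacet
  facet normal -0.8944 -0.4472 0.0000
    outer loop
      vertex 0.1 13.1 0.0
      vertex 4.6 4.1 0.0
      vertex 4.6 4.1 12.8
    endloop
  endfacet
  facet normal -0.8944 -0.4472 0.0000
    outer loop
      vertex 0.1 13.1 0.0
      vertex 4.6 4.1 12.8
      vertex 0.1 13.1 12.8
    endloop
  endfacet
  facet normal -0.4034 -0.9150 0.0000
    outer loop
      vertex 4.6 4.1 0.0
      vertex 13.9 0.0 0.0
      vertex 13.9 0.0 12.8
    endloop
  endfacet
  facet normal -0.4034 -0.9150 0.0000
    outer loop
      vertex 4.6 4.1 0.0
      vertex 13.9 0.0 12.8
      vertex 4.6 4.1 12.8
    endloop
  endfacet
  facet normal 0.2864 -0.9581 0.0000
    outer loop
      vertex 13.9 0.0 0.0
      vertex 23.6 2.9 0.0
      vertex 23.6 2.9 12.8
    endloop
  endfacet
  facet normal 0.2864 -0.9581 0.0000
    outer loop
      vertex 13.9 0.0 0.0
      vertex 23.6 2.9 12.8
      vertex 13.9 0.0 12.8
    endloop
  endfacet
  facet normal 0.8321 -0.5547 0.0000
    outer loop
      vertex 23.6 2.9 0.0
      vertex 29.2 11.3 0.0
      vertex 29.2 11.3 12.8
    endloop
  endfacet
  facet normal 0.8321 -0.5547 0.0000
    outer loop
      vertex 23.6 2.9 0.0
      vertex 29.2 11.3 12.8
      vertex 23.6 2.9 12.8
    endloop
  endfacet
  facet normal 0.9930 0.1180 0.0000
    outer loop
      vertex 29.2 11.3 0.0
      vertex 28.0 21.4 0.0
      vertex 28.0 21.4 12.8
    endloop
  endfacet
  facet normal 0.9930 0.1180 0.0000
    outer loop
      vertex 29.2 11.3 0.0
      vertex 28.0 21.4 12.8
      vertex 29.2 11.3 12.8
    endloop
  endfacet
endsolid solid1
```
; perimeter-only toolpath
G21 ; units = mm
G90 ; absolute positioning
G28 ; home
; layer 1
G0 Z4.3
G0 X28.0 Y21.4
G1 X20.7 Y28.4
G1 X10.6 Y29.0
G1 X2.5 Y23.0
G1 X0.1 Y13.1
G1 X4.6 Y4.1
G1 X13.9 Y0.0
G1 X23.6 Y2.9
G1 X29.2 Y11.3
G1 X28.0 Y21.4
; layer 2
G0 Z8.5
G0 X28.0 Y21.4
G1 X20.7 Y28.4
G1 X10.6 Y29.0
G1 X2.5 Y23.0
G1 X0.1 Y13.1
G1 X4.6 Y4.1
G1 X13.9 Y0.0
G1 X23.6 Y2.9
G1 X29.2 Y11.3
G1 X28.0 Y21.4
; layer 3
G0 Z12.8
G0 X28.0 Y21.4
G1 X20.7 Y28.4
G1 X10.6 Y29.0
G1 X2.5 Y23.0
G1 X0.1 Y13.1
G1 X4.6 Y4.1
G1 X13.9 Y0.0
G1 X23.6 Y2.9
G1 X29.2 Y11.3
G1 X28.0 Y21.4
M2 ; end

The solid is a regular 9-sided prism (a cylinder approximated with 9 flat sides), circumscribed radius ≈ 14.8 mm, height ≈ 12.8 mm. Slicing at Δz = 4.3 mm — 3 equal slices spanning the solid's height, so layer i sits at z = i·h/3 — gives 3 non-empty perimeters. Each is a 9-segment closed polygon; G0 lifts to the layer z and rapids to the start vertex, then G1 traces the edges.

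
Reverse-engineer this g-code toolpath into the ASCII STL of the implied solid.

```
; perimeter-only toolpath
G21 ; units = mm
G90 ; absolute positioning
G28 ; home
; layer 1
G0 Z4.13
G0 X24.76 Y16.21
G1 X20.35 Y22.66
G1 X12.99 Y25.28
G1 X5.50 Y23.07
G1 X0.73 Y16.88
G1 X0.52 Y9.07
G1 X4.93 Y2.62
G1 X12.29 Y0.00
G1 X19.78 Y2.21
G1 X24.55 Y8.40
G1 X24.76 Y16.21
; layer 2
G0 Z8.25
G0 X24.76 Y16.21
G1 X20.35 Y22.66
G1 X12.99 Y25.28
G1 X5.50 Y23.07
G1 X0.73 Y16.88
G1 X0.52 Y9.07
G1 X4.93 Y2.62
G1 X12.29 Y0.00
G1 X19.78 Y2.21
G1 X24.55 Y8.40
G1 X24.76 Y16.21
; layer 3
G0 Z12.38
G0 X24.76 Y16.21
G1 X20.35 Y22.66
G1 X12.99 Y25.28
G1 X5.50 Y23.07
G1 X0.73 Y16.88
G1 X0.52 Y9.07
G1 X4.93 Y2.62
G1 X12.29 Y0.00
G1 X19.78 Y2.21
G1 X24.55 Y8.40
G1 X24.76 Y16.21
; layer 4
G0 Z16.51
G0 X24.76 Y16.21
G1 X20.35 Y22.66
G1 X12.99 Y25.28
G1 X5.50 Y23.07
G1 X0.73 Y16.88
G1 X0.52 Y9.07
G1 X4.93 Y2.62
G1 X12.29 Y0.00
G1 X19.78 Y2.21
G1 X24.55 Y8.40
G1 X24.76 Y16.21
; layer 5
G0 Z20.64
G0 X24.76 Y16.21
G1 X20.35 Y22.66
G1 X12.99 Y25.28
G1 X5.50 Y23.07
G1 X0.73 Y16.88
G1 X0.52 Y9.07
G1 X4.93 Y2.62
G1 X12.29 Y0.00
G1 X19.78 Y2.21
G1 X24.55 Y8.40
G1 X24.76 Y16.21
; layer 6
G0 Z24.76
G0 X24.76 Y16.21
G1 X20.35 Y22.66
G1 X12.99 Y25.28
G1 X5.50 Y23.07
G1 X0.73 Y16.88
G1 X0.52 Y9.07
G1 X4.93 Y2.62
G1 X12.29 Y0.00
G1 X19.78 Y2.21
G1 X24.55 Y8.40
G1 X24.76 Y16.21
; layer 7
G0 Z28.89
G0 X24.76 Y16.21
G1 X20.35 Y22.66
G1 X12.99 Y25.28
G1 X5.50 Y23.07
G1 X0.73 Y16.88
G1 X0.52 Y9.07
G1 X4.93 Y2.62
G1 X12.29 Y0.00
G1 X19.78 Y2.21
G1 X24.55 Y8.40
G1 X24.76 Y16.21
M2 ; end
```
solid part
  facet normal 0.0000 0.0000 -1.0000
    outer loop
      vertex 12.99 25.28 0.00
      vertex 20.35 22.66 0.00
      vertex 24.76 16.21 0.00
    endloop
  endfacet
  facet normal 0.0000 0.0000 -1.0000
    outer loop
      vertex 5.50 23.07 0.00
      vertex 12.99 25.28 0.00
      vertex 24.76 16.21 0.00
    endloop
  endfacet
  facet normal 0.0000 0.0000 -1.0000
    outer loop
      vertex 0.73 16.88 0.00
      vertex 5.50 23.07 0.00
      vertex 24.76 16.21 0.00
    endloop
  endfacet
  facet normal 0.0000 0.0000 -1.0000
    outer loop
      vertex 0.52 9.07 0.00
      vertex 0.73 16.88 0.00
      vertex 24.76 16.21 0.00
    endloop
  endfacet
  facet normal 0.0000 0.0000 -1.0000
    outer loop
      vertex 4.93 2.62 0.00
      vertex 0.52 9.07 0.00
      vertex 24.76 16.21 0.00
    endloop
  endfacet
  facet normal 0.0000 0.0000 -1.0000
    outer loop
      vertex 12.29 0.00 0.00
      vertex 4.93 2.62 0.00
      vertex 24.76 16.21 0.00
    endloop
  endfacet
  facet normal 0.0000 0.0000 -1.0000
    outer loop
      vertex 19.78 2.21 0.00
      vertex 12.29 0.00 0.00
      vertex 24.76 16.21 0.00
    endloop
  endfacet
  facet normal 0.0000 0.0000 -1.0000
    outer loop
      vertex 24.55 8.40 0.00
      vertex 19.78 2.21 0.00
      vertex 24.76 16.21 0.00
    endloop
  endfacet
  facet normal 0.0000 0.0000 1.0000
    outer loop
      vertex 24.76 16.21 28.89
      vertex 20.35 22.66 28.89
      vertex 12.99 25.28 28.89
    endloop
  endfacet
  facet normal 0.0000 0.0000 1.0000
    outer loop
      vertex 24.76 16.21 28.89
      vertex 12.99 25.28 28.89
      vertex 5.50 23.07 28.89
    endloop
  endfacet
  facet normal 0.0000 0.0000 1.0000
    outer loop
      vertex 24.76 16.21 28.89
      vertex 5.50 23.07 28.89
      vertex 0.73 16.88 28.89
    endloop
  endfacet
  facet normal 0.0000 0.0000 1.0000
    outer loop
      vertex 24.76 16.21 28.89
      vertex 0.73 16.88 28.89
      vertex 0.52 9.07 28.89
    endloop
  endfacet
  facet normal 0.0000 0.0000 1.0000
    outer loop
      vertex 24.76 16.21 28.89
      vertex 0.52 9.07 28.89
      vertex 4.93 2.62 28.89
    endloop
  endfacet
  facet normal 0.0000 0.0000 1.0000
    outer loop
      vertex 24.76 16.21 28.89
      vertex 4.93 2.62 28.89
      vertex 12.29 0.00 28.89
    endloop
  endfacet
  facet normal 0.0000 0.0000 1.0000
    outer loop
      vertex 24.76 16.21 28.89
      vertex 12.29 0.00 28.89
      vertex 19.78 2.21 28.89
    endloop
  endfacet
  facet normal 0.0000 0.0000 1.0000
    outer loop
      vertex 24.76 16.21 28.89
      vertex 19.78 2.21 28.89
      vertex 24.55 8.40 28.89
    endloop
  endfacet
  facet normal 0.8255 0.5644 0.0000
    outer loop
      vertex 24.76 16.21 0.00
      vertex 20.35 22.66 0.00
      vertex 20.35 22.66 28.89
    endloop
  endfacet
  facet normal 0.8255 0.5644 0.0000
    outer loop
      vertex 24.76 16.21 0.00
      vertex 20.35 22.66 28.89
      vertex 24.76 16.21 28.89
    endloop
  endfacet
  facet normal 0.3354 0.9421 0.0000
    outer loop
      vertex 20.35 22.66 0.00
      vertex 12.99 25.28 0.00
      vertex 12.99 25.28 28.89
    endloop
  endfacet
  facet normal 0.3354 0.9421 0.0000
    outer loop
      vertex 20.35 22.66 0.00
      vertex 12.99 25.28 28.89
      vertex 20.35 22.66 28.89
    endloop
  endfacet
  facet normal -0.2830 0.9591 0.0000
    outer loop
      vertex 12.99 25.28 0.00
      vertex 5.50 23.07 0.00
      vertex 5.50 23.07 28.89
    endloop
  endfacet
  facet normal -0.2830 0.9591 0.0000
    outer loop
      vertex 12.99 25.28 0.00
      vertex 5.50 23.07 28.89
      vertex 12.99 25.28 28.89
    endloop
  endfacet
  facet normal -0.7921 0.6104 0.0000
    outer loop
      vertex 5.50 23.07 0.00
      vertex 0.73 16.88 0.00
      vertex 0.73 16.88 28.89
    endloop
  endfacet
  facet normal -0.7921 0.6104 0.0000
    outer loop
      vertex 5.50 23.07 0.00
      vertex 0.73 16.88 28.89
      vertex 5.50 23.07 28.89
    endloop
  endfacet
  facet normal -0.9996 0.0269 0.0000
    outer loop
      vertex 0.73 16.88 0.00
      vertex 0.52 9.07 0.00
      vertex 0.52 9.07 28.89
    endloop
  endfacet
  facet normal -0.9996 0.0269 0.0000
    outer loop
      vertex 0.73 16.88 0.00
      vertex 0.52 9.07 28.89
      vertex 0.73 16.88 28.89
    endloop
  endfacet
  facet normal -0.8255 -0.5644 0.0000
    outer loop
      vertex 0.52 9.07 0.00
      vertex 4.93 2.62 0.00
      vertex 4.93 2.62 28.89
    endloop
  endfacet
  facet normal -0.8255 -0.5644 0.0000
    outer loop
      vertex 0.52 9.07 0.00
      vertex 4.93 2.62 28.89
      vertex 0.52 9.07 28.89
    endloop
  endfacet
  facet normal -0.3354 -0.9421 0.0000
    outer loop
      vertex 4.93 2.62 0.00
      vertex 12.29 0.00 0.00
      vertex 12.29 0.00 28.89
    endloop
  endfacet
  facet normal -0.3354 -0.9421 0.0000
    outer loop
      vertex 4.93 2.62 0.00
      vertex 12.29 0.00 28.89
      vertex 4.93 2.62 28.89
    endloop
  endfacet
  facet normal 0.2830 -0.9591 0.0000
    outer loop
      vertex 12.29 0.00 0.00
      vertex 19.78 2.21 0.00
      vertex 19.78 2.21 28.89
    endloop
  endfacet
  facet normal 0.2830 -0.9591 0.0000
    outer loop
      vertex 12.29 0.00 0.00
      vertex 19.78 2.21 28.89
      vertex 12.29 0.00 28.89
    endloop
  endfacet
  facet normal 0.7921 -0.6104 0.0000
    outer loop
      vertex 19.78 2.21 0.00
      vertex 24.55 8.40 0.00
      vertex 24.55 8.40 28.89
    endloop
  endfacet
  facet normal 0.7921 -0.6104 0.0000
    outer loop
      vertex 19.78 2.21 0.00
      vertex 24.55 8.40 28.89
      vertex 19.78 2.21 28.89
    endloop
  endfacet
  facet normal 0.9996 -0.0269 0.0000
    outer loop
      vertex 24.55 8.40 0.00
      vertex 24.76 16.21 0.00
      vertex 24.76 16.21 28.89
    endloop
  endfacet
  facet normal 0.9996 -0.0269 0.0000
    outer loop
      vertex 24.55 8.40 0.00
      vertex 24.76 16.21 28.89
      vertex 24.55 8.40 28.89
    endloop
  endfacet
endsolid part

The G0 Z moves step by Δz≈4.13 mm. Every layer's G1 loop is the same polygon, so the solid is a straight extrusion of it from z=0 to z≈28.9. Closing with flat bottom and top caps and triangulating gives 36 facets — a regular 10-sided prism (a cylinder approximated with 10 flat sides), circumscribed radius ≈ 12.6 mm, height ≈ 28.9 mm.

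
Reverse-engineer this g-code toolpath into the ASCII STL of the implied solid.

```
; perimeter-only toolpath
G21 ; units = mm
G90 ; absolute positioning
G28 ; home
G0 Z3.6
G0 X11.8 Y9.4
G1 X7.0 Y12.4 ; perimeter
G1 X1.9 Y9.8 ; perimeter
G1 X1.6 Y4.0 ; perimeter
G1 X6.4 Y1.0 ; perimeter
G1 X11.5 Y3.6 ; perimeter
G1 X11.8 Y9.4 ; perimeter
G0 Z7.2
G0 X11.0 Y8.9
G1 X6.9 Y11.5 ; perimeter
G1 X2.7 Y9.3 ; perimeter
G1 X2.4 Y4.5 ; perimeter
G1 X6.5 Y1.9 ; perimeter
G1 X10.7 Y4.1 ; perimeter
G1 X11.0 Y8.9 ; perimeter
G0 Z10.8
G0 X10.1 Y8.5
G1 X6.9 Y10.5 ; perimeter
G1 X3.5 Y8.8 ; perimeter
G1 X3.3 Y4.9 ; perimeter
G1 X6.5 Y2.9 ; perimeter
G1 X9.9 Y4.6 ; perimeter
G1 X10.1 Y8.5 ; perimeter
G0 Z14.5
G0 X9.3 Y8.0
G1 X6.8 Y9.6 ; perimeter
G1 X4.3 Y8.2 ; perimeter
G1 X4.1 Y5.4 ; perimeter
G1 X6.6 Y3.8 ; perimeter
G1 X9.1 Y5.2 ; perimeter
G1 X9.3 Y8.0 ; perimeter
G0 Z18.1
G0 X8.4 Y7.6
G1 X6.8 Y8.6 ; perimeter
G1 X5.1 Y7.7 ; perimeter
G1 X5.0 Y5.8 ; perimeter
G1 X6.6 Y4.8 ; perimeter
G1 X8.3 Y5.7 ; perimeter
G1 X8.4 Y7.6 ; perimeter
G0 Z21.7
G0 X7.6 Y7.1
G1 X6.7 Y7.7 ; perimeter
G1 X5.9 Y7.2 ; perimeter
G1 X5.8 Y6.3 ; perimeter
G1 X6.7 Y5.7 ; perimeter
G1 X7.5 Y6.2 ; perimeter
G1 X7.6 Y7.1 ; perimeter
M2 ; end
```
solid part
  facet normal 0.0000 0.0000 -1.0000
    outer loop
      vertex 1.1 10.3 0.0
      vertex 7.0 13.4 0.0
      vertex 12.7 9.8 0.0
    endloop
  endfacet
  facet normal 0.0000 0.0000 -1.0000
    outer loop
      vertex 0.7 3.6 0.0
      vertex 1.1 10.3 0.0
      vertex 12.7 9.8 0.0
    endloop
  endfacet
  facet normal 0.0000 0.0000 -1.0000
    outer loop
      vertex 6.4 0.0 0.0
      vertex 0.7 3.6 0.0
      vertex 12.7 9.8 0.0
    endloop
  endfacet
  facet normal 0.0000 0.0000 -1.0000
    outer loop
      vertex 12.3 3.1 0.0
      vertex 6.4 0.0 0.0
      vertex 12.7 9.8 0.0
    endloop
  endfacet
  facet normal 0.5204 0.8239 0.2244
    outer loop
      vertex 12.7 9.8 0.0
      vertex 7.0 13.4 0.0
      vertex 6.7 6.7 25.3
    endloop
  endfacet
  facet normal -0.4534 0.8629 0.2231
    outer loop
      vertex 7.0 13.4 0.0
      vertex 1.1 10.3 0.0
      vertex 6.7 6.7 25.3
    endloop
  endfacet
  facet normal -0.9729 0.0581 0.2236
    outer loop
      vertex 1.1 10.3 0.0
      vertex 0.7 3.6 0.0
      vertex 6.7 6.7 25.3
    endloop
  endfacet
  facet normal -0.5204 -0.8239 0.2244
    outer loop
      vertex 0.7 3.6 0.0
      vertex 6.4 0.0 0.0
      vertex 6.7 6.7 25.3
    endloop
  endfacet
  facet normal 0.4534 -0.8629 0.2231
    outer loop
      vertex 6.4 0.0 0.0
      vertex 12.3 3.1 0.0
      vertex 6.7 6.7 25.3
    endloop
  endfacet
  facet normal 0.9729 -0.0581 0.2236
    outer loop
      vertex 12.3 3.1 0.0
      vertex 12.7 9.8 0.0
      vertex 6.7 6.7 25.3
    endloop
  endfacet
endsolid part

The G0 Z moves step by Δz≈3.6 mm. The G1 loops shrink linearly with z, so the solid tapers from its base footprint up to z≈25.3. Closing with a flat bottom cap and the tapered top and triangulating gives 10 facets — a regular 6-sided pyramid, base circumscribed radius ≈ 6.7 mm, apex at z ≈ 25.3 mm.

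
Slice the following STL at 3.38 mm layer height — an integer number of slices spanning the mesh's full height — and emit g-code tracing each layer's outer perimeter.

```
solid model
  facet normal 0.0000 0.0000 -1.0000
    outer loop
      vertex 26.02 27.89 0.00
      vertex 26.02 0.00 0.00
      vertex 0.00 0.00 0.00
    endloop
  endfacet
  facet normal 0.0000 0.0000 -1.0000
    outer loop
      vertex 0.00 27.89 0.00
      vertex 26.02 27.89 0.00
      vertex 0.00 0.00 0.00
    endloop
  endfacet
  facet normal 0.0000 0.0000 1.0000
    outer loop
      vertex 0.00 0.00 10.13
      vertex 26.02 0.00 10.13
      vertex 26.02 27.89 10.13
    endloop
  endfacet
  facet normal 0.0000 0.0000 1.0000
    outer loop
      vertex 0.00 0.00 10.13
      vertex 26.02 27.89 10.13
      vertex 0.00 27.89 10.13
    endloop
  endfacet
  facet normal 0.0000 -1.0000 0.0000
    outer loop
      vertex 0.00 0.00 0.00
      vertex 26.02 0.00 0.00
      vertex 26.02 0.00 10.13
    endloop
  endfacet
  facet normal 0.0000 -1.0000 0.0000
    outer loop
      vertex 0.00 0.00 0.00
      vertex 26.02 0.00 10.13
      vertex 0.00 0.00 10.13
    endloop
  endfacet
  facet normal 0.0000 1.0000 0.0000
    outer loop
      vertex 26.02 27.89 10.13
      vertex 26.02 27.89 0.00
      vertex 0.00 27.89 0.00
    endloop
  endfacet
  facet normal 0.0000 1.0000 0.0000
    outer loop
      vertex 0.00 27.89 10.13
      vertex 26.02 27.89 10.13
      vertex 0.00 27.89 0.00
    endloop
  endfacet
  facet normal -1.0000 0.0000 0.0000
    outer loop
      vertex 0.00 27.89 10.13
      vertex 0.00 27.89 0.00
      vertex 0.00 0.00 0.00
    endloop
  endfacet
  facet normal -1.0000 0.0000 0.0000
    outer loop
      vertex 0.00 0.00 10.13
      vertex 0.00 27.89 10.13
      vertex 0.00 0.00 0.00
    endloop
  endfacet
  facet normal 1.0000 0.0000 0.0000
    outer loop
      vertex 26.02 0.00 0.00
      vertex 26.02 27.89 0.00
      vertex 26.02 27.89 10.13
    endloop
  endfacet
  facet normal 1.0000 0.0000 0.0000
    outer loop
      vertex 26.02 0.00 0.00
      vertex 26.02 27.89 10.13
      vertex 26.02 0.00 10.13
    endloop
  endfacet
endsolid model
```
; perimeter-only toolpath
G21 ; units = mm
G90 ; absolute positioning
G28 ; home
; layer 1
G0 Z3.38
G0 X0.00 Y0.00
G1 X26.02 Y0.00
G1 X26.02 Y27.89
G1 X0.00 Y27.89
G1 X0.00 Y0.00
; layer 2
G0 Z6.75
G0 X0.00 Y0.00
G1 X26.02 Y0.00
G1 X26.02 Y27.89
G1 X0.00 Y27.89
G1 X0.00 Y0.00
; layer 3
G0 Z10.13
G0 X0.00 Y0.00
G1 X26.02 Y0.00
G1 X26.02 Y27.89
G1 X0.00 Y27.89
G1 X0.00 Y0.00
M2 ; end

The solid is a rectangular box, roughly 26 × 27.9 mm footprint and 10.1 mm tall. Slicing at Δz = 3.38 mm — 3 equal slices spanning the solid's height, so layer i sits at z = i·h/3 — gives 3 non-empty perimeters. Each is a 4-segment closed polygon; G0 lifts to the layer z and rapids to the start vertex, then G1 traces the edges.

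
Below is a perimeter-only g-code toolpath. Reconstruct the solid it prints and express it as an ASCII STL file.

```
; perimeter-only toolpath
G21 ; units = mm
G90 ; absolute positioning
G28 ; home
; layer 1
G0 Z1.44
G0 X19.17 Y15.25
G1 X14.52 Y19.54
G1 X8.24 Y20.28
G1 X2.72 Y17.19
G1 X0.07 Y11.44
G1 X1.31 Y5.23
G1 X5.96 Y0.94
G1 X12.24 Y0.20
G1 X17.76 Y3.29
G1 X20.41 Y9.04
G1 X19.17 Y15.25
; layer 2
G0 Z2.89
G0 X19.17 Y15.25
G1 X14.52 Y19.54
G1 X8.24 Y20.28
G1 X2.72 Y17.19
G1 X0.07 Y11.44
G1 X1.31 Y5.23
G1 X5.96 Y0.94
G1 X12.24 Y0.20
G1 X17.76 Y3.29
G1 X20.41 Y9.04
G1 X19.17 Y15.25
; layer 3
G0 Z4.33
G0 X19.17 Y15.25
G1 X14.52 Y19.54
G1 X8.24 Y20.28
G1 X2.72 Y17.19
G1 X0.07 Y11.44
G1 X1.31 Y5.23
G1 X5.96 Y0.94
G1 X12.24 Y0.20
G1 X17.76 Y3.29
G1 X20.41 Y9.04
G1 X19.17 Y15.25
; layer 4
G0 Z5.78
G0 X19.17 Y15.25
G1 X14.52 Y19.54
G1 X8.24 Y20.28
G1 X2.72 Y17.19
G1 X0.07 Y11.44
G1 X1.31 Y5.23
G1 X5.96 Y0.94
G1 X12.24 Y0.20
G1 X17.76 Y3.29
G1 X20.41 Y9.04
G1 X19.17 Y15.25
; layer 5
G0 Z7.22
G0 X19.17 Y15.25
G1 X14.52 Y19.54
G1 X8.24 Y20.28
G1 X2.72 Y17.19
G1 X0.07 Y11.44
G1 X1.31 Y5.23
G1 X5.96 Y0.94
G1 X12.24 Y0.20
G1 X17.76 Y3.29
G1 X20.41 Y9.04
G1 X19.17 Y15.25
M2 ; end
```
solid part
  facet normal 0.0000 0.0000 -1.0000
    outer loop
      vertex 8.24 20.28 0.00
      vertex 14.52 19.54 0.00
      vertex 19.17 15.25 0.00
    endloop
  endfacet
  facet normal 0.0000 0.0000 -1.0000
    outer loop
      vertex 2.72 17.19 0.00
      vertex 8.24 20.28 0.00
      vertex 19.17 15.25 0.00
    endloop
  endfacet
  facet normal 0.0000 0.0000 -1.0000
    outer loop
      vertex 0.07 11.44 0.00
      vertex 2.72 17.19 0.00
      vertex 19.17 15.25 0.00
    endloop
  endfacet
  facet normal 0.0000 0.0000 -1.0000
    outer loop
      vertex 1.31 5.23 0.00
      vertex 0.07 11.44 0.00
      vertex 19.17 15.25 0.00
    endloop
  endfacet
  facet normal 0.0000 0.0000 -1.0000
    outer loop
      vertex 5.96 0.94 0.00
      vertex 1.31 5.23 0.00
      vertex 19.17 15.25 0.00
    endloop
  endfacet
  facet normal 0.0000 0.0000 -1.0000
    outer loop
      vertex 12.24 0.20 0.00
      vertex 5.96 0.94 0.00
      vertex 19.17 15.25 0.00
    endloop
  endfacet
  facet normal 0.0000 0.0000 -1.0000
    outer loop
      vertex 17.76 3.29 0.00
      vertex 12.24 0.20 0.00
      vertex 19.17 15.25 0.00
    endloop
  endfacet
  facet normal 0.0000 0.0000 -1.0000
    outer loop
      vertex 20.41 9.04 0.00
      vertex 17.76 3.29 0.00
      vertex 19.17 15.25 0.00
    endloop
  endfacet
  facet normal 0.0000 0.0000 1.0000
    outer loop
      vertex 19.17 15.25 7.22
      vertex 14.52 19.54 7.22
      vertex 8.24 20.28 7.22
    endloop
  endfacet
  facet normal 0.0000 0.0000 1.0000
    outer loop
      vertex 19.17 15.25 7.22
      vertex 8.24 20.28 7.22
      vertex 2.72 17.19 7.22
    endloop
  endfacet
  facet normal 0.0000 0.0000 1.0000
    outer loop
      vertex 19.17 15.25 7.22
      vertex 2.72 17.19 7.22
      vertex 0.07 11.44 7.22
    endloop
  endfacet
  facet normal 0.0000 0.0000 1.0000
    outer loop
      vertex 19.17 15.25 7.22
      vertex 0.07 11.44 7.22
      vertex 1.31 5.23 7.22
    endloop
  endfacet
  facet normal 0.0000 0.0000 1.0000
    outer loop
      vertex 19.17 15.25 7.22
      vertex 1.31 5.23 7.22
      vertex 5.96 0.94 7.22
    endloop
  endfacet
  facet normal 0.0000 0.0000 1.0000
    outer loop
      vertex 19.17 15.25 7.22
      vertex 5.96 0.94 7.22
      vertex 12.24 0.20 7.22
    endloop
  endfacet
  facet normal 0.0000 0.0000 1.0000
    outer loop
      vertex 19.17 15.25 7.22
      vertex 12.24 0.20 7.22
      vertex 17.76 3.29 7.22
    endloop
  endfacet
  facet normal 0.0000 0.0000 1.0000
    outer loop
      vertex 19.17 15.25 7.22
      vertex 17.76 3.29 7.22
      vertex 20.41 9.04 7.22
    endloop
  endfacet
  facet normal 0.6781 0.7350 0.0000
    outer loop
      vertex 19.17 15.25 0.00
      vertex 14.52 19.54 0.00
      vertex 14.52 19.54 7.22
    endloop
  endfacet
  facet normal 0.6781 0.7350 0.0000
    outer loop
      vertex 19.17 15.25 0.00
      vertex 14.52 19.54 7.22
      vertex 19.17 15.25 7.22
    endloop
  endfacet
  facet normal 0.1170 0.9931 0.0000
    outer loop
      vertex 14.52 19.54 0.00
      vertex 8.24 20.28 0.00
      vertex 8.24 20.28 7.22
    endloop
  endfacet
  facet normal 0.1170 0.9931 0.0000
    outer loop
      vertex 14.52 19.54 0.00
      vertex 8.24 20.28 7.22
      vertex 14.52 19.54 7.22
    endloop
  endfacet
  facet normal -0.4885 0.8726 0.0000
    outer loop
      vertex 8.24 20.28 0.00
      vertex 2.72 17.19 0.00
      vertex 2.72 17.19 7.22
    endloop
  endfacet
  facet normal -0.4885 0.8726 0.0000
    outer loop
      vertex 8.24 20.28 0.00
      vertex 2.72 17.19 7.22
      vertex 8.24 20.28 7.22
    endloop
  endfacet
  facet normal -0.9082 0.4186 0.0000
    outer loop
      vertex 2.72 17.19 0.00
      vertex 0.07 11.44 0.00
      vertex 0.07 11.44 7.22
    endloop
  endfacet
  facet normal -0.9082 0.4186 0.0000
    outer loop
      vertex 2.72 17.19 0.00
      vertex 0.07 11.44 7.22
      vertex 2.72 17.19 7.22
    endloop
  endfacet
  facet normal -0.9806 -0.1958 0.0000
    outer loop
      vertex 0.07 11.44 0.00
      vertex 1.31 5.23 0.00
      vertex 1.31 5.23 7.22
    endloop
  endfacet
  facet normal -0.9806 -0.1958 0.0000
    outer loop
      vertex 0.07 11.44 0.00
      vertex 1.31 5.23 7.22
      vertex 0.07 11.44 7.22
    endloop
  endfacet
  facet normal -0.6781 -0.7350 0.0000
    outer loop
      vertex 1.31 5.23 0.00
      vertex 5.96 0.94 0.00
      vertex 5.96 0.94 7.22
    endloop
  endfacet
  facet normal -0.6781 -0.7350 0.0000
    outer loop
      vertex 1.31 5.23 0.00
      vertex 5.96 0.94 7.22
      vertex 1.31 5.23 7.22
    endloop
  endfacet
  facet normal -0.1170 -0.9931 0.0000
    outer loop
      vertex 5.96 0.94 0.00
      vertex 12.24 0.20 0.00
      vertex 12.24 0.20 7.22
    endloop
  endfacet
  facet normal -0.1170 -0.9931 0.0000
    outer loop
      vertex 5.96 0.94 0.00
      vertex 12.24 0.20 7.22
      vertex 5.96 0.94 7.22
    endloop
  endfacet
  facet normal 0.4885 -0.8726 0.0000
    outer loop
      vertex 12.24 0.20 0.00
      vertex 17.76 3.29 0.00
      vertex 17.76 3.29 7.22
    endloop
  endfacet
  facet normal 0.4885 -0.8726 0.0000
    outer loop
      vertex 12.24 0.20 0.00
      vertex 17.76 3.29 7.22
      vertex 12.24 0.20 7.22
    endloop
  endfacet
  facet normal 0.9082 -0.4186 0.0000
    outer loop
      vertex 17.76 3.29 0.00
      vertex 20.41 9.04 0.00
      vertex 20.41 9.04 7.22
    endloop
  endfacet
  facet normal 0.9082 -0.4186 0.0000
    outer loop
      vertex 17.76 3.29 0.00
      vertex 20.41 9.04 7.22
      vertex 17.76 3.29 7.22
    endloop
  endfacet
  facet normal 0.9806 0.1958 0.0000
    outer loop
      vertex 20.41 9.04 0.00
      vertex 19.17 15.25 0.00
      vertex 19.17 15.25 7.22
    endloop
  endfacet
  facet normal 0.9806 0.1958 0.0000
    outer loop
      vertex 20.41 9.04 0.00
      vertex 19.17 15.25 7.22
      vertex 20.41 9.04 7.22
    endloop
  endfacet
endsolid part

The G0 Z moves step by Δz≈1.44 mm. Every layer's G1 loop is the same polygon, so the solid is a straight extrusion of it from z=0 to z≈7.22. Closing with flat bottom and top caps and triangulating gives 36 facets — a regular 10-sided prism (a cylinder approximated with 10 flat sides), circumscribed radius ≈ 10.2 mm, height ≈ 7.22 mm.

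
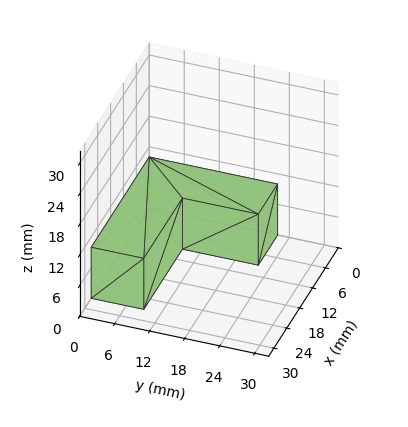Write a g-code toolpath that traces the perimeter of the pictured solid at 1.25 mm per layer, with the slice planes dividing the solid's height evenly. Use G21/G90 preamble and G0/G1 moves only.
Reading the render: the shape is an L-shaped prism: outer 27 × 22 mm, arm thicknesses ≈ 9 mm (horizontal) and 9 mm (vertical), extruded 10 mm in z (dimensions read to the nearest mm from the axis ticks). For the g-code, the solid's height is divided into equal slices at the stated Δz and each level perimeter traced with G1 moves after a G0 lift.

; perimeter-only toolpath
G21 ; units = mm
G90 ; absolute positioning
G28 ; home
; layer 1
G0 Z1.25
G0 X0.00 Y0.00
G1 X27.00 Y0.00
G1 X27.00 Y9.00
G1 X9.00 Y9.00
G1 X9.00 Y22.00
G1 X0.00 Y22.00
G1 X0.00 Y0.00
; layer 2
G0 Z2.50
G0 X0.00 Y0.00
G1 X27.00 Y0.00
G1 X27.00 Y9.00
G1 X9.00 Y9.00
G1 X9.00 Y22.00
G1 X0.00 Y22.00
G1 X0.00 Y0.00
; layer 3
G0 Z3.75
G0 X0.00 Y0.00
G1 X27.00 Y0.00
G1 X27.00 Y9.00
G1 X9.00 Y9.00
G1 X9.00 Y22.00
G1 X0.00 Y22.00
G1 X0.00 Y0.00
; layer 4
G0 Z5.00
G0 X0.00 Y0.00
G1 X27.00 Y0.00
G1 X27.00 Y9.00
G1 X9.00 Y9.00
G1 X9.00 Y22.00
G1 X0.00 Y22.00
G1 X0.00 Y0.00
; layer 5
G0 Z6.25
G0 X0.00 Y0.00
G1 X27.00 Y0.00
G1 X27.00 Y9.00
G1 X9.00 Y9.00
G1 X9.00 Y22.00
G1 X0.00 Y22.00
G1 X0.00 Y0.00
; layer 6
G0 Z7.50
G0 X0.00 Y0.00
G1 X27.00 Y0.00
G1 X27.00 Y9.00
G1 X9.00 Y9.00
G1 X9.00 Y22.00
G1 X0.00 Y22.00
G1 X0.00 Y0.00
; layer 7
G0 Z8.75
G0 X0.00 Y0.00
G1 X27.00 Y0.00
G1 X27.00 Y9.00
G1 X9.00 Y9.00
G1 X9.00 Y22.00
G1 X0.00 Y22.00
G1 X0.00 Y0.00
; layer 8
G0 Z10.00
G0 X0.00 Y0.00
G1 X27.00 Y0.00
G1 X27.00 Y9.00
G1 X9.00 Y9.00
G1 X9.00 Y22.00
G1 X0.00 Y22.00
G1 X0.00 Y0.00
M2 ; end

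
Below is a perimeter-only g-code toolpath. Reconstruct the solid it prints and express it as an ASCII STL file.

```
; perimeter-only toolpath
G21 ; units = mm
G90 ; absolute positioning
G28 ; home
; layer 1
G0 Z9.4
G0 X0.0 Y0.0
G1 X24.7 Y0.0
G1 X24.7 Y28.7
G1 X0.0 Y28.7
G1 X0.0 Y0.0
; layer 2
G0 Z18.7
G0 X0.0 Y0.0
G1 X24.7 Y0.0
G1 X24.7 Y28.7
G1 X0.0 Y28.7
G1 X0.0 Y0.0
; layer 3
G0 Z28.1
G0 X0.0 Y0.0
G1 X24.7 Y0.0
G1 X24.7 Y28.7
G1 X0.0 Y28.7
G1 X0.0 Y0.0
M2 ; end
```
solid part
  facet normal 0.0000 0.0000 -1.0000
    outer loop
      vertex 24.7 28.7 0.0
      vertex 24.7 0.0 0.0
      vertex 0.0 0.0 0.0
    endloop
  endfacet
  facet normal 0.0000 0.0000 -1.0000
    outer loop
      vertex 0.0 28.7 0.0
      vertex 24.7 28.7 0.0
      vertex 0.0 0.0 0.0
    endloop
  endfacet
  facet normal 0.0000 0.0000 1.0000
    outer loop
      vertex 0.0 0.0 28.1
      vertex 24.7 0.0 28.1
      vertex 24.7 28.7 28.1
    endloop
  endfacet
  facet normal 0.0000 0.0000 1.0000
    outer loop
      vertex 0.0 0.0 28.1
      vertex 24.7 28.7 28.1
      vertex 0.0 28.7 28.1
    endloop
  endfacet
  facet normal 0.0000 -1.0000 0.0000
    outer loop
      vertex 0.0 0.0 0.0
      vertex 24.7 0.0 0.0
      vertex 24.7 0.0 28.1
    endloop
  endfacet
  facet normal 0.0000 -1.0000 0.0000
    outer loop
      vertex 0.0 0.0 0.0
      vertex 24.7 0.0 28.1
      vertex 0.0 0.0 28.1
    endloop
  endfacet
  facet normal 0.0000 1.0000 0.0000
    outer loop
      vertex 24.7 28.7 28.1
      vertex 24.7 28.7 0.0
      vertex 0.0 28.7 0.0
    endloop
  endfacet
  facet normal 0.0000 1.0000 0.0000
    outer loop
      vertex 0.0 28.7 28.1
      vertex 24.7 28.7 28.1
      vertex 0.0 28.7 0.0
    endloop
  endfacet
  facet normal -1.0000 0.0000 0.0000
    outer loop
      vertex 0.0 28.7 28.1
      vertex 0.0 28.7 0.0
      vertex 0.0 0.0 0.0
    endloop
  endfacet
  facet normal -1.0000 0.0000 0.0000
    outer loop
      vertex 0.0 0.0 28.1
      vertex 0.0 28.7 28.1
      vertex 0.0 0.0 0.0
    endloop
  endfacet
  facet normal 1.0000 0.0000 0.0000
    outer loop
      vertex 24.7 0.0 0.0
      vertex 24.7 28.7 0.0
      vertex 24.7 28.7 28.1
    endloop
  endfacet
  facet normal 1.0000 0.0000 0.0000
    outer loop
      vertex 24.7 0.0 0.0
      vertex 24.7 28.7 28.1
      vertex 24.7 0.0 28.1
    endloop
  endfacet
endsolid part

The G0 Z moves step by Δz≈9.4 mm. Every layer's G1 loop is the same polygon, so the solid is a straight extrusion of it from z=0 to z≈28.1. Closing with flat bottom and top caps and triangulating gives 12 facets — a rectangular box, roughly 24.7 × 28.7 mm footprint and 28.1 mm tall.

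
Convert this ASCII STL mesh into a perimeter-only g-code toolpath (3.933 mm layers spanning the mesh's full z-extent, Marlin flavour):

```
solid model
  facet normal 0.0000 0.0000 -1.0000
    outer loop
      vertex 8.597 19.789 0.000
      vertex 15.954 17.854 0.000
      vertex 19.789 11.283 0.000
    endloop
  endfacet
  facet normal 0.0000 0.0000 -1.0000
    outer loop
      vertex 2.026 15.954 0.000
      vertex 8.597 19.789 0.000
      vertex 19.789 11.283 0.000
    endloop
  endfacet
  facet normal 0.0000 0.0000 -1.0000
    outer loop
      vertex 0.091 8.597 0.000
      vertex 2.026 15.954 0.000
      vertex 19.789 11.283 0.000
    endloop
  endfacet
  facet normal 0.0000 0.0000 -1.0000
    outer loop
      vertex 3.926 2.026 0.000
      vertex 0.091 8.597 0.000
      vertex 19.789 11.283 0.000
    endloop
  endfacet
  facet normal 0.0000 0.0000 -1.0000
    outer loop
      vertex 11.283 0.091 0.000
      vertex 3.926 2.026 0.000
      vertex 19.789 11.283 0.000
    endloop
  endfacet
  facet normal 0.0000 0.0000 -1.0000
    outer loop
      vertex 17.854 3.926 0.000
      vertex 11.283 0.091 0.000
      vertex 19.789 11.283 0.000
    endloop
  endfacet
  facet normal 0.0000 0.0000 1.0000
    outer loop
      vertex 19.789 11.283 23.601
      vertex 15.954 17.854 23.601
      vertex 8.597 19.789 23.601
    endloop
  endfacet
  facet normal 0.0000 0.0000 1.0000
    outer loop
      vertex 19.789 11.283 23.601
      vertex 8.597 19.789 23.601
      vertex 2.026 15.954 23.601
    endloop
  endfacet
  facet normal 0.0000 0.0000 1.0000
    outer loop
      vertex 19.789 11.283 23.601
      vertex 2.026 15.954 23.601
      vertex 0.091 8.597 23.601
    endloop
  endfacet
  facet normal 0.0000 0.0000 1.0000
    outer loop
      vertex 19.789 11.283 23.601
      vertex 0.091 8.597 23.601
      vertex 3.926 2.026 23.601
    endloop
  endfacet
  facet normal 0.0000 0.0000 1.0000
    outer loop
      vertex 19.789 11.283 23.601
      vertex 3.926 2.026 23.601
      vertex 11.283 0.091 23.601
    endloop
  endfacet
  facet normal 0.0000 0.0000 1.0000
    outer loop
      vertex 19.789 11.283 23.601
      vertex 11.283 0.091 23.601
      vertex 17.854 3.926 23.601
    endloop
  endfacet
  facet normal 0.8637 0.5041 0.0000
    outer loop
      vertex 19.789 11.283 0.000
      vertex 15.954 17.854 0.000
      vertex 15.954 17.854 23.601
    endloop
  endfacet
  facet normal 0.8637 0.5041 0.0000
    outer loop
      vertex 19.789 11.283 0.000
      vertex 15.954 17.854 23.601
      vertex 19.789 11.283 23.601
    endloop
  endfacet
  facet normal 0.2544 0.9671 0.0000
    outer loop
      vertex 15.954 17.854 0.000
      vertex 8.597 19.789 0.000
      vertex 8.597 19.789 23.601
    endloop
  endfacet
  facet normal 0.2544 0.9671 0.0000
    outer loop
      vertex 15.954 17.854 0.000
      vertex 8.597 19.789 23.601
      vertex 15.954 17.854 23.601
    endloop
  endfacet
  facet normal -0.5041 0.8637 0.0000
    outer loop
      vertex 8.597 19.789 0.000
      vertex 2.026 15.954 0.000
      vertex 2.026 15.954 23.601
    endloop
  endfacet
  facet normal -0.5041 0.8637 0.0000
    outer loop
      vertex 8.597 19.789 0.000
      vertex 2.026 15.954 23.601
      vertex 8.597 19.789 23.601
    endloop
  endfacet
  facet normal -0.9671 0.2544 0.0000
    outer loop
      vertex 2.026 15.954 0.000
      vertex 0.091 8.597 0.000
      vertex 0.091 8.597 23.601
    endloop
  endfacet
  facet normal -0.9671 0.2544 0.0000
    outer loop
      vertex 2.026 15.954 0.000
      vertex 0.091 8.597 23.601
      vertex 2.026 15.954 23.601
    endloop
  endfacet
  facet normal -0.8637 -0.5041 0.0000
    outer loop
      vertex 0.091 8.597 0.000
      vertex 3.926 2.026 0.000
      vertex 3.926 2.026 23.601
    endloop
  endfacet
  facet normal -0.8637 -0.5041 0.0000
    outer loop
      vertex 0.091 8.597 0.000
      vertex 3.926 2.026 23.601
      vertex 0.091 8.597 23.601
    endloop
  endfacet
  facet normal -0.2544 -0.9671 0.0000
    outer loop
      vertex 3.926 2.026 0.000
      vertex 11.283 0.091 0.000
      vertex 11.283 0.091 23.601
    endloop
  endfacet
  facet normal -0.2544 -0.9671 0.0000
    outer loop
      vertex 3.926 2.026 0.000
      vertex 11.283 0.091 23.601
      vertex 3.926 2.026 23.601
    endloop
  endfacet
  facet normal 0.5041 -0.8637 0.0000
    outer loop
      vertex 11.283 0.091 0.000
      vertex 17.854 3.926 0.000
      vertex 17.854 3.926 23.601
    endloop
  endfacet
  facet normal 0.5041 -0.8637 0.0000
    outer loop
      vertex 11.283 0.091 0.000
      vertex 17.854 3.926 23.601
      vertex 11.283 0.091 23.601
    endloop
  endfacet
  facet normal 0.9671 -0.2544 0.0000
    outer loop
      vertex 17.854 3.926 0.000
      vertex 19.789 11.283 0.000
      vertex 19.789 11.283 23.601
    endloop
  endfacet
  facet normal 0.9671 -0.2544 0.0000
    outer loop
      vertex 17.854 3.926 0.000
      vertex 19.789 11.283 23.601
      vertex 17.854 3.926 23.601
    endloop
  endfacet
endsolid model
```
; perimeter-only toolpath
G21 ; units = mm
G90 ; absolute positioning
G28 ; home
; layer 1
G0 Z3.933
G0 X19.789 Y11.283
G1 X15.954 Y17.854
G1 X8.597 Y19.789
G1 X2.026 Y15.954
G1 X0.091 Y8.597
G1 X3.926 Y2.026
G1 X11.283 Y0.091
G1 X17.854 Y3.926
G1 X19.789 Y11.283
; layer 2
G0 Z7.867
G0 X19.789 Y11.283
G1 X15.954 Y17.854
G1 X8.597 Y19.789
G1 X2.026 Y15.954
G1 X0.091 Y8.597
G1 X3.926 Y2.026
G1 X11.283 Y0.091
G1 X17.854 Y3.926
G1 X19.789 Y11.283
; layer 3
G0 Z11.800
G0 X19.789 Y11.283
G1 X15.954 Y17.854
G1 X8.597 Y19.789
G1 X2.026 Y15.954
G1 X0.091 Y8.597
G1 X3.926 Y2.026
G1 X11.283 Y0.091
G1 X17.854 Y3.926
G1 X19.789 Y11.283
; layer 4
G0 Z15.734
G0 X19.789 Y11.283
G1 X15.954 Y17.854
G1 X8.597 Y19.789
G1 X2.026 Y15.954
G1 X0.091 Y8.597
G1 X3.926 Y2.026
G1 X11.283 Y0.091
G1 X17.854 Y3.926
G1 X19.789 Y11.283
; layer 5
G0 Z19.668
G0 X19.789 Y11.283
G1 X15.954 Y17.854
G1 X8.597 Y19.789
G1 X2.026 Y15.954
G1 X0.091 Y8.597
G1 X3.926 Y2.026
G1 X11.283 Y0.091
G1 X17.854 Y3.926
G1 X19.789 Y11.283
; layer 6
G0 Z23.601
G0 X19.789 Y11.283
G1 X15.954 Y17.854
G1 X8.597 Y19.789
G1 X2.026 Y15.954
G1 X0.091 Y8.597
G1 X3.926 Y2.026
G1 X11.283 Y0.091
G1 X17.854 Y3.926
G1 X19.789 Y11.283
M2 ; end

The solid is a regular 8-sided prism (a cylinder approximated with 8 flat sides), circumscribed radius ≈ 9.94 mm, height ≈ 23.6 mm. Slicing at Δz = 3.933 mm — 6 equal slices spanning the solid's height, so layer i sits at z = i·h/6 — gives 6 non-empty perimeters. Each is a 8-segment closed polygon; G0 lifts to the layer z and rapids to the start vertex, then G1 traces the edges.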